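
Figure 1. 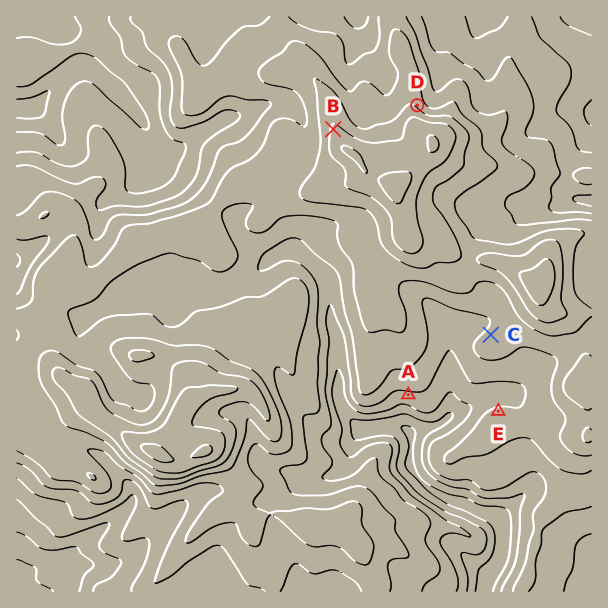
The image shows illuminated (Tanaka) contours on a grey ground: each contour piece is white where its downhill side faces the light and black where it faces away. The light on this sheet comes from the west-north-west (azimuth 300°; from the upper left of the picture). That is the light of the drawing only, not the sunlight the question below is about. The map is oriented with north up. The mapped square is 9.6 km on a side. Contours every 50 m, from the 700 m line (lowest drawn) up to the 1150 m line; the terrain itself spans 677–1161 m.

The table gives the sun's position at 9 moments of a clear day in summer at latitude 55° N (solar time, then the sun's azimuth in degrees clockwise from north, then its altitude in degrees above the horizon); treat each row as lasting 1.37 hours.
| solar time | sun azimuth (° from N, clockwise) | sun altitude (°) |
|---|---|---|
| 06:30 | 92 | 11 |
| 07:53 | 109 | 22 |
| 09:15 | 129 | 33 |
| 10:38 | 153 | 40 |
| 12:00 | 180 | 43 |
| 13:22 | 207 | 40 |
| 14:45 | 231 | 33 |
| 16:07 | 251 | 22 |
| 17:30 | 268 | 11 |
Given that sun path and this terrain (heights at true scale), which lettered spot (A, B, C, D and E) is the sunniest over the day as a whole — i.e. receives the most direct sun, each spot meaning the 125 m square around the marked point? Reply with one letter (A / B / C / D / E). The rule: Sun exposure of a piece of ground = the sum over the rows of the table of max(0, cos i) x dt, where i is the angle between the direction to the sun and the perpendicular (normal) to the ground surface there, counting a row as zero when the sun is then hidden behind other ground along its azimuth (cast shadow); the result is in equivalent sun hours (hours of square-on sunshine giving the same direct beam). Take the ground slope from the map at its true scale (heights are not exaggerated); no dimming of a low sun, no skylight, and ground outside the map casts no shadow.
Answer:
A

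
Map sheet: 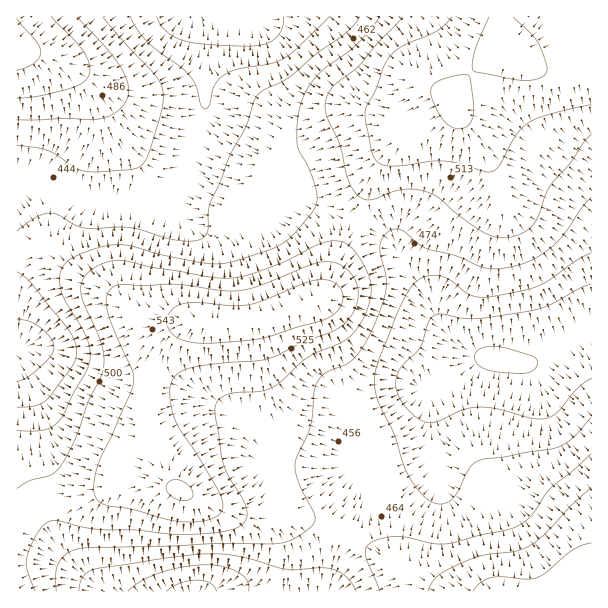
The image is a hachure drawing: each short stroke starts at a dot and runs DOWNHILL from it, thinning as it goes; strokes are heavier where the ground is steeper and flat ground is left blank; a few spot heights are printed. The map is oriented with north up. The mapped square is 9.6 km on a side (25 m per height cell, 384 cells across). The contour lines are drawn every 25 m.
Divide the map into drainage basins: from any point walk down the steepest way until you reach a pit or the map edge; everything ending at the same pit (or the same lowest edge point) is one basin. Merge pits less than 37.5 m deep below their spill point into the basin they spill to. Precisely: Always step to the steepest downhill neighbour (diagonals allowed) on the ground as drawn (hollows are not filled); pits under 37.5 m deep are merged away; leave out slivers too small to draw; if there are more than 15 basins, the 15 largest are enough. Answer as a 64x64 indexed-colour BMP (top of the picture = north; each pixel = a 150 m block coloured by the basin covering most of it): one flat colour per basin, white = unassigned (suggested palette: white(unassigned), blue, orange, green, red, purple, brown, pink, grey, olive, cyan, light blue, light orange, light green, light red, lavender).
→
<image width="64" height="64" href="data:image/bmp;base64,Qk12CAAAAAAAAHYAAAAoAAAAQAAAAEAAAAABAAQAAAAAAAAIAAATCwAAEwsAABAAAAAAAAAA////ALR3HwAOf/8ALKAsACgn1gC9Z5QAS1aMAMJ34wB/f38AIr28AM++FwDox64AeLv/AIrfmACWmP8A1bDFADMzMzMzMzMzMzMzMzMzMzMzMzMzMzMzMREREREREREiMzMzMzMzMzMzMzMzMzMzMzMzMzMzMzERERERERERESIzMzMzMzMzMzMzMzMzMzMzMzMzMzMxERERERERERERETMzMzMzMzMzMzMzMzMzMzMzMzMzMRERERERERERERERMzMzMzMzMzMzMzMzMzMzMzMzMzMREREREREREREREREzMzMzMzMzMzMzMzMzMzMzMzMzERERERERERERERERETMzMzMzMzMzMzMzMzMzMzMzMxERERERERERERERERERMzMzMzMzMzMzMzMzMzMzMzMRERERERERERERERERERFDMzMzMzMzMzMzMzMxEREREREREREREREREREREREREUQzMzMzMzMzMzMzERERERERERERERERERERERERERERREREMzMzMzMzMxERERERERERERERERERERERERERERFERERERDMzMzMREREREREREREREREREREREREREREREUREREREREREQRERERERERERERERERERERERERERERERREREREREREQRERERERERERERERERERERERERERERERFERERERERERBEREREREREREREREREREREREREREREREUREREREREREERERERERERERERERERERERERERERERERREREREREREERERERERERERERERERERERERERERERERFEREREREREQREREREREREREREREREREREREREREREREURERERERERBERERERERERERERERERERERERERERERERREREREREREERERERERERERERERERERERERERERERERFEREREREREQREREREREREREREREREREREREREREREREURERERERERBERERERERERERERERERERERERERERERERREREREREREERERERERERERERERERERERERERERERERFEREREREREQREREREREREREREREREREREREREREREREURERERERERBERERERERERERERERERERERERERERERERREREREREREQRERERERERERERERERERERERERERERERFERERERERERBEREREREREREREREREREREREREREREREUREREREREREERERERERERERERERERERERERERERERERRERERERERERBERERERERERERERERERERERERERERERFEREREREREREQREREREREREREREREREREREREREREREUREREREREQiIiIiIiIiERERERERERERERERERERERERREREREREQiIiIiIiIiIiIRERERERERERERERERERERFEREREREIiIiIiIiIiIiIiIhEREREREREREREREREREUREREREIiIiIiIiIiIiIiIiERERERERERERERERERERRERERCIiIiIiIiIiIiIiIiIhERERERERERERERERERFERERCIiIiIiIiIiIiIiIiIiEREREREREREREREREREUREQiIiIiIiIiIiIiIiIiIiIhERERERERERERERERERREQiIiIiIiIiIiIiIiIiIiIiEREREREREREREREREREiIiIiIiIiIiIiIiIiIiIiIiIRERERERERERERERERESIiIiIiIiIiIiIiIiIiIiIiIiERERERERERERERERERIiIiIiIiIiIiIiIiIiIiIiIiIREREREREREREREREREiIiIiIiIiIiIiIiIiIiIiIiIiERERERERERERERERESIiIiIiIiIiIiIiIiIiIiIiIiIRERERERERERERERERIiIiIiIiIiIiIiIiIiIiIiIiIiEREREREREREREREREiIiIiIiIiIiIiIiIiIiIiIiIiIRERERERERERERERESIiIiIiIiIiIiIiIiIiIiIiIiIhERERERERERERERERIiIiIiIiIiIiIiIiIiIiIiIiIiIREREREREREREREREiIiIiIiIiIiIiIiIiIiIiIiIiIhERERERERERERERESIiIiIiIiIiIiIiIiIiIiIiIiIiIRERERERERERERERIiIiIiIiIiIiIiIiIiIiIiIiIiIiEREREREREREREREiIiIiIiIiIiIiIiIiIiIiIiIiIiIhERERERERERERESIiIiIiIiIiIiIiIiIiIiIiIiIiIiIRERERERERERERIiIiIiIiIiIiIiIiIiIiIiIiIiIiIiIREREREREREREiIiIiIiIiIiIiIiIiIiIiIiIiIiIiIiIRERERERERESIiIiIiIiIiIiIiIiIiIiIiIiIiIiIiIiERERERERERIiIiIiIiIiIiIiIiIiIiIiIiIiIiIiIiIREREREREREiIiIiIiIiIiIiIiIiIiIiIiIiIiIiIiIiERERERERESIiIiIiIiIiIiIiIiIiIiIiIiIiIiIiIiIRERERERERIiIiIiIiIiIiIiIiIiIiIiIiIiIiIiIiIiERERIiIiIiIiIiIiIiIiIiIiIiIiIiIiIiIiIiIiIiIiERIiIiIiIiIiIiIiIiIiIiIiIiIiIiIiIiIiIiIiIiIiIiIiIiIiIiIiIiIiIiIiIiIiIiIiIiIiIiIiIiIiIiIiIiIiIiIiIiIiIiIiIiIiIiIiIiIiIiIiIiIiIiIiIiIiIiIiIiIiIiIiIiIiIiIiIiIiIiIiIiIiIiIiIiIiIiIiIi"/>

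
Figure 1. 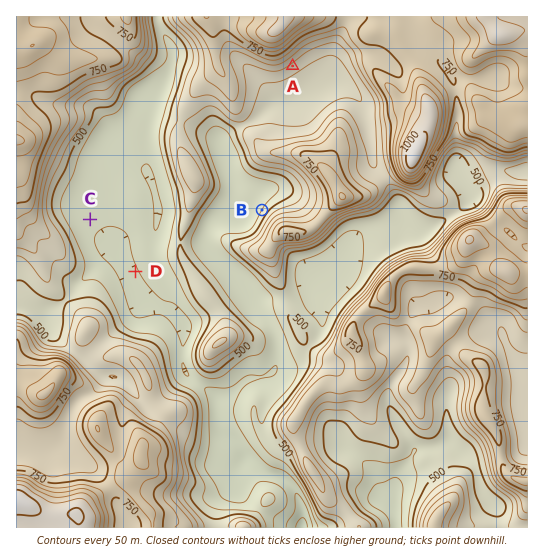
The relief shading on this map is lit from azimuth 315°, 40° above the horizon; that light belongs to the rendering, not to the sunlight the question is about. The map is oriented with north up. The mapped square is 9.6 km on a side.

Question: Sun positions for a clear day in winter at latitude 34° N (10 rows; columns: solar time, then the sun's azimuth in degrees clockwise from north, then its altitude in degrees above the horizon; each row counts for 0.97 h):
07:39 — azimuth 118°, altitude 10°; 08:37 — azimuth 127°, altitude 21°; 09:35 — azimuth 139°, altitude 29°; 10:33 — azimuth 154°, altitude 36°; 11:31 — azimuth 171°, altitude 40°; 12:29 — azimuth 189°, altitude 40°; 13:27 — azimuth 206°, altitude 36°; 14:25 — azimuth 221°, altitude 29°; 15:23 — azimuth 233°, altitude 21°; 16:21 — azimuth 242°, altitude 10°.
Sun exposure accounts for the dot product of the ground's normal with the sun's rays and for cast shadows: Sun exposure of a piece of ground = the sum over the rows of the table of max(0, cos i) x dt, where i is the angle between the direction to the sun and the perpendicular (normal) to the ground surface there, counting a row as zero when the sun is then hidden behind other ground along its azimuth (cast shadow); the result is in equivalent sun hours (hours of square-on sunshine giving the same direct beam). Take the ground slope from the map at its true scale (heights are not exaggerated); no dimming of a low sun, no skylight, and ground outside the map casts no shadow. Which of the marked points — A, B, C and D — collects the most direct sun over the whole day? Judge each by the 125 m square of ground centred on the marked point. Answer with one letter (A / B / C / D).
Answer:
A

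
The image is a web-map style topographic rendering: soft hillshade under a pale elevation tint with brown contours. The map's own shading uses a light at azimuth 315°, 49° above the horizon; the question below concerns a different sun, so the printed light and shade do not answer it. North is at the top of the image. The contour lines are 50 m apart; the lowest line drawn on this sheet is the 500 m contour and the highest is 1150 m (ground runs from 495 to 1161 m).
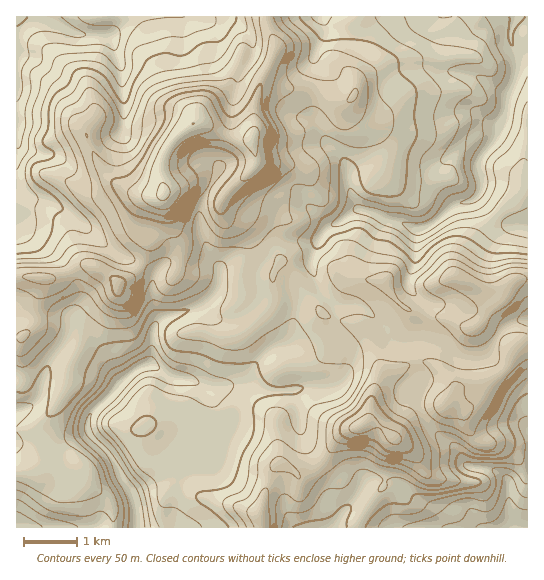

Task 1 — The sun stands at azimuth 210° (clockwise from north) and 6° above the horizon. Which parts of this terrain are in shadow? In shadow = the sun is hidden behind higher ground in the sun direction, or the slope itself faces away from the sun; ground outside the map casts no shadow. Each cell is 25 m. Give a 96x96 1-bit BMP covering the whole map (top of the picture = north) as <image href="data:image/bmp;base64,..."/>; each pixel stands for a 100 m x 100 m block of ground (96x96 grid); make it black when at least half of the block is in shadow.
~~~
<image width="96" height="96" href="data:image/bmp;base64,Qk2+BAAAAAAAAD4AAAAoAAAAYAAAAGAAAAABAAEAAAAAAIAEAAATCwAAEwsAAAIAAAAAAAAA////AAAAAAAAABwAAAHAAAAAAAAAABwAAAHAAAAAAAAAABwAAAPgAAAAAAAAAB4AAAPgAAAAAAAAAD4AADPgAAAAAAAAAD4AAfHgAAAAAAAAAH4AB/HAAAAAAAAAAP4AH/DAAAAAACAAAf4AH+AAAAAAAPAAAfwAAAAAAAAB//AAA/gAAAAAAAAD//AAB/gAAAAGAAAH/+AAD/AAAAAeAAAH/4AAH/AAAAB+AAAP+AEAf+AAAAB/AAAf8AEA/+AAAAB/AAA/4AMAf8AAAAB/AAB/wf8Af4AAAAB/AAH/gf8APwAAAAA+AAP/Af8APwAAAAAeAAf+AP8AHwAAAAA+D5/+AH8AH/AAAAB+P//8AD8AD/AAAAH8///8AB8AB/AAIAP4///8AA4AAfgP8AP5///8QAYAAHg/8AH8///8AAAAAD//8AA4P//+AAAAAA//4AAAB9/+GAAAAAf/wAAAAR/+f4AAAAP+AAAAAA/+f8AAAAH4AAAAAAf9/+AAAABgAAAAAA/z/8AAAAAAAAAAAA///4AAAAAAAAAAAAf/4AAAAAAAAAAAAAP/gAAAAAAAAAAAAAD4AAcAAAAAAAAAAAAwAA/AAAACEAAAAAAAAA/GAAAH+AAAAAAAAA8HAAAD8AAAAAAAAAMAAAAB8AAAEAAAAAEAAAAAMAAAcAA8AAAAAAAAAAAAcAD4AAAAAAMAAAAA4AHwAAAAAAMAAAABwAHwAAAAAAEAAAABgAHgAAAAAB8AAAADgAPgD+B/gD8AAAAHAAf8H///wP8AOAAHAP/+f///w/8AOAAPAf/+////z/8AEAAPEf////////8AAAAf8/////////4AQAA/5/////////gA4AAfz/////9///AA4AAH//////8//+AA4AAB//////8f/4AA4AAAf/////8P/gAAwAADP/////8H+AAAAAAHB/////8D8AAAAAAPA/////8B4AAAAAAOA/////8AgAAAAAAAHfB///8AAAAAAAAAHAAf//8AAAAPgAAAHgAP//8AAAgPwAAAHgAH//8AADwf4AAAHgAD3/8AwHwf8AAAPgAD//8PwHwP8AAA/AAB//8fwPwP8AP//AAA//8fgf4H+AP/+AAAf/+PAf4D8Af/+AAAP/8AAf8B8Af/8AAAH/8AA/8AAAf/8AAAD/8AA/8AAAf/4AAAB/8AA/4AA4f8gAAAA8sAB/wAB8/+AAAAAcAADHwAH9/+AAAAPAAAPPwAP+/+AAAAPAAAffwAf+/+AAAAHAAAef4B/+f+AAAAAAAA+/4f/+P+ADAAAOAA8/5///P+AHgAA/AA5/5///H+OPgAH+AA5/7///H/+Pj//8AAD/////D/8fj//wAIH/9///h/4fj//hAYP/8///h/w/h/8HgAf/8f//w/x/wOAPgA//8f//wf///8A/wB//////wf//////wD//////x///////wH//////z///////wP//////z///////wf//////z/////v/4f//////3/////j/4HAH////3//P//h/4="/>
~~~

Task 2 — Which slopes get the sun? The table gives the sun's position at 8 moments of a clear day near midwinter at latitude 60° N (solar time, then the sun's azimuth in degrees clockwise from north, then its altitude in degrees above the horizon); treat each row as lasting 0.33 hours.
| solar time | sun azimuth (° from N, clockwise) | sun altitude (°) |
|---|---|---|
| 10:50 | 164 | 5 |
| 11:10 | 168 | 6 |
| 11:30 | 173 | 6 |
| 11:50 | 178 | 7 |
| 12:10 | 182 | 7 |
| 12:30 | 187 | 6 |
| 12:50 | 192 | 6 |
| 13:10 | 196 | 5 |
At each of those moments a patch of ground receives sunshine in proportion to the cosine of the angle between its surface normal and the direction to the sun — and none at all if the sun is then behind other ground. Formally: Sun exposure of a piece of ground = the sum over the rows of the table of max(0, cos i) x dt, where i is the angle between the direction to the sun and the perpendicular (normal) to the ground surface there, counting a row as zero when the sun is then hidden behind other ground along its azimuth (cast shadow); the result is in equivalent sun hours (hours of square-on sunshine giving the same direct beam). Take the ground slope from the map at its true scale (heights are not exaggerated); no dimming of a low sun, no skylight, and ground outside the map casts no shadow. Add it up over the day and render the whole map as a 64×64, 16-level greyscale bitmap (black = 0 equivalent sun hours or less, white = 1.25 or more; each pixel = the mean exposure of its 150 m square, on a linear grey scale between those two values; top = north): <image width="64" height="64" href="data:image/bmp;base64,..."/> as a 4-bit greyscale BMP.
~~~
<image width="64" height="64" href="data:image/bmp;base64,Qk12CAAAAAAAAHYAAAAoAAAAQAAAAEAAAAABAAQAAAAAAAAIAAATCwAAEwsAABAAAAAAAAAAAAAAABEREQAiIiIAMzMzAERERABVVVUAZmZmAHd3dwCIiIgAmZmZAKqqqgC7u7sAzMzMAN3d3QDu7u4A////AFZ4mZmHU0VEVndmZmeJmHVGiZmXQ0Z2Z4iIeIhniXVVib3u3Ll2VERXd3eHebuGQjWbqYdSJYmazcuZh2mqdnmqvLqYiIdCNWZ3d3d3dBACR5uXZmQ0eau5h3dlerl2ebu5dVaJhRAmZVZlVDEAAANoiYZWh0NYqWV73d3duWaKy6dUVmdRAEhkREMRAAAAAmd3d3eIYzVlWO/////JZnnLhlVVVSABnJVDMgAAAAACV2Zoh2ZkM0WM/+y6h2VWeIZERFVDEATNpkMiIRAAACRmUzaIZWZmet7IMQAAAEunIRJEQyAAF7lkMzMzIQACNFUxFHh2eKzv/ZQhAAAG78cAE0MhAAA6pkQzMzMyEAEREQACWJq73//8hEMgS//+lRI0QgAAAYuFVEMzMzIhAAAAAAFIzv/u/8hCI0j//8lkNEQyAAAGymVVRERDMiEAAAAAATjf/+uYYxASfepkRDJVVEQQAEy3VVVUREQyIhEQAAACNZ3uuEIQADjetRABADRFVlAASGM0REREMzIiIiEQABMiI1d0AAACjuuGQQASACRncwABERIiMzMzIiIzMiEBIhAAASEAABXNuGiHREcQAleJMQAAERESIyIiMzMhABEQAAAAAAAAJph1RomGZ7cyRovGAAABERIiEBIzIgAAAAAAAAAAAAEjMiIjaId3unQ0ad5QAAARAAAAARIhAAAAAAAAAAAAASEAEjNHiYd3ZCNFeqIAAAAAAAAzMiIhEjIgAAAAAAASIQATMzWaqVVkMzRFdQAAAAAAFnZlRFaJh2QgAAAAASIyIRABEmq6d2UzRVVpYQAAAUipmIdlVVZmZUIAAAARMzQxAAAAF7y5dkM1ZnrKIAA7y6mJmYYyEiM0QxAAAAESQxAAAAAVm7qYYzRWeJvXAqupmZmZmFEAEjMzIQAAAAAQAAABATV4mZmFM0VoibyomaqpiIiIdSIjREMyEAAAAAAAFYhkM0RXmYZDNXiZmHZniIdlVWeIdlVVQzMhARIiISN6u5YgARJWZUM1eaqYdSEjMyEiNXh2ZVVEMzIRI0REaJd4lyAAACM0Q0aJq6mGEAAAASIjVnZVVVQzIiI0VneHUhFHYQASM0REV5vNyZpRAAAkRDM1ZlRVQhERNEV3VDIRESaoEUVXiHZnrf7KrNtiACI0QzRVVEMQESNWZkEAESNENIumZmm8yoibyoib3uyWMSNERERFQQJWZ3dkAAV2VVRDRpmYiau7qoZmZniszLljM0REREUwJWeId1IAWqmYdkM0eaqZh4m8pjRXZWiZiGQ0REREVBFGVmZVQgAzWJdSERJXMyISSKuTABN1M1VERDREQ0VSAlVEMhESEAABMQAAAAEAAAAVdBAAAncyNDI1REQzNUECMiEAAAAAAAAAAAAAAAAAAAEAAAAEmoVWVGdkREMzMhAAAAAAAAAAAAAAAAAAAAAAAAAAADial2ZWipdUQyEBIAAAAAAAAAAAAAAAAAAAAAAAAAADd2Z3ZEWLyoZDIhEgAAAAAAAAAAAAAAAAAAAAAAAAACZUNGdTNpvLmGVFd3IAAAAAAAAAAAAAAAAAEAAAAAABZVVnmXRHmph3dlZ4hRAAAAAAAAAAAAAAAAAgAAAAABVWib3slmeZdVVmVDM0QQAAAAAAAAAAAAAAAiEAAAAkdmis7/2od3l2VEVUISemAAAAABEAAAAAAAACEAAAJodmiZq7uqumNYh2RFQzaHYgAAAkQhAAAAAAABIBABR3VGiXVERWiqYRaql1REaHQyACV3ZCEAAAAAAAEhIjiWQkZ1IAEhEkZhAXzcp1WIZUMjd3dkMhAAAAAAARI3l0ITVjAAASAAAkIAGN/bmIdlQ0VVZVQyEAAAAAABESMRABR1AAABEQAAIhACi7mYZEM0VUREQzEQAAAAAAAQAAAARmIAAAATMREjIRJFREMhESV3VDMzMiEAAAAAABAAAAR3QAAAAANmVWd3h1MhEAAAJohkMzREMxAAAAAAEBESWIYwAAAAAWq7zNy5ZDMiERFJqXZDRFZUMQAAAAABIiWIhiEAAAAAOt/+t1REVTNENIqYdlVEVEMyAAAAAAEQA2djIgAAAAAEnMlBABIyESNHmHZlVUQzMiMgAAAAAiEjRCAUIAAAAAAkUxAAAAABEkd2ZlREQzIjIiEAAAASMzMgABMgAAEQAAAAAAAAABNFZ3d2UyIzMzMyEBAAABERIQAAAAAAAREQAAAAAAASRnd3ZmdTIjNERVVEMzAAERAAAAAAAAAAAAAAAAAAATRnd2UyNVMiIzREVnh0IQACERAAAAAAAAAAAAAAAAABRFVUMgATMyIiIzM0VCESAAMzEAAAAAAAAAAAAAAAAAFEMREAABESMhEREQAAAkUgAzEAAAAAAAAAAAAAAAAAADUwAAABEAIzIQAAAAA4lkEBAAAAAAAAAAAAAAAAAAAAJVMAACIAACMyIiNFaKlTMREAEQAAAAAAAAAAAAAAAAAVdzABEAAAESIzM1Z3YxARIjMgAAAAAAAAAAAAAAAAABNWYwAAAAAAAAAAERAAABIyIQAAAAAAAAAAAAAAAAAAIBEiAAAAAAAAAAAAAAARIzEAAAAAAAAAAAAAAAAAAAEgAAAAAAAAAAAAAAAAABIiIQAAAAAAAAAAAAAAAAAAAxAAAAAAABEAAAAAEQABEjISEAAAAAAAAAAAAAAAAAAjEAAAAAAAERARERAAEQERMh"/>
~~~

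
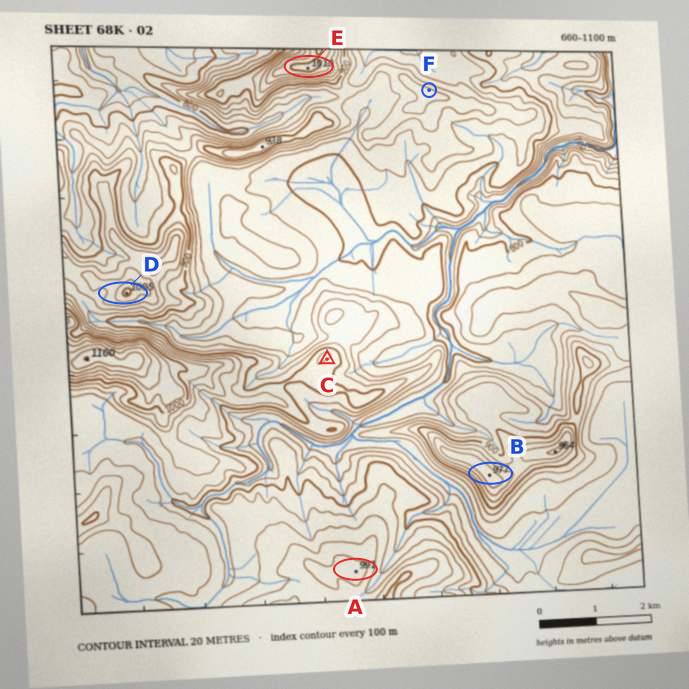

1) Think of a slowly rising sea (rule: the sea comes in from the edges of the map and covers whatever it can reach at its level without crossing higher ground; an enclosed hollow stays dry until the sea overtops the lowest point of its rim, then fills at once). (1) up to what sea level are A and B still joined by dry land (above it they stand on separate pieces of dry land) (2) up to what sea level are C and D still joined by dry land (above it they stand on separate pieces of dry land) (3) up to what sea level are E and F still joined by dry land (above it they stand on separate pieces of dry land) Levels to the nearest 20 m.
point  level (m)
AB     840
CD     900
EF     860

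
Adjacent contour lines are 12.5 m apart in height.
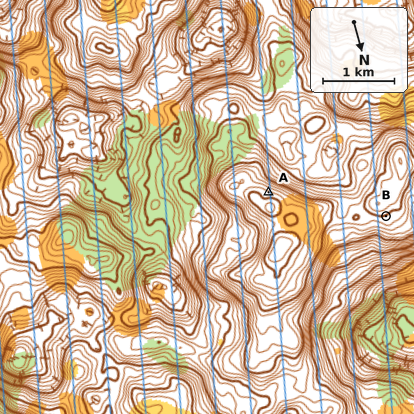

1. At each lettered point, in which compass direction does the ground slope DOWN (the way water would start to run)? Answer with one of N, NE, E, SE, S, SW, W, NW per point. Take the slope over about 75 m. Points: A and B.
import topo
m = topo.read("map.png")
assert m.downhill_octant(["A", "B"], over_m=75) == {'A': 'SW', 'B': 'N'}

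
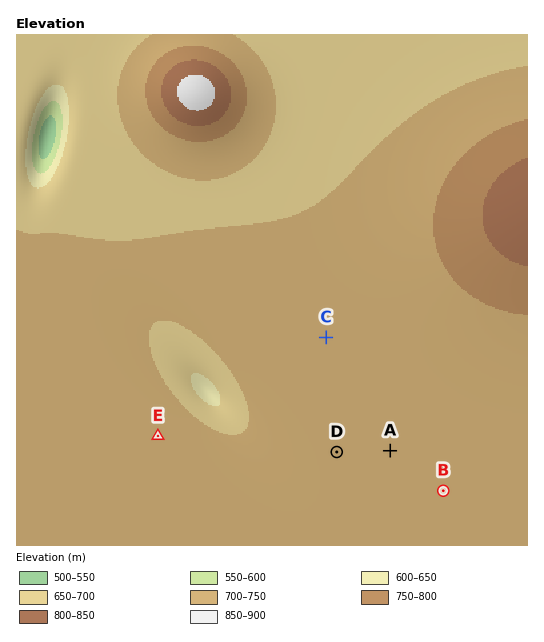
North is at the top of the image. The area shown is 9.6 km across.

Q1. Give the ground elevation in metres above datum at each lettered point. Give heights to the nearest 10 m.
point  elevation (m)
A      720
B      730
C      710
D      720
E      720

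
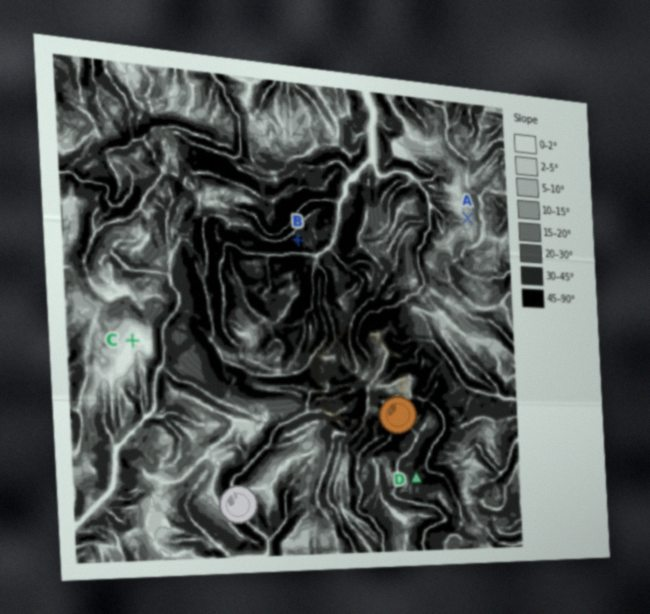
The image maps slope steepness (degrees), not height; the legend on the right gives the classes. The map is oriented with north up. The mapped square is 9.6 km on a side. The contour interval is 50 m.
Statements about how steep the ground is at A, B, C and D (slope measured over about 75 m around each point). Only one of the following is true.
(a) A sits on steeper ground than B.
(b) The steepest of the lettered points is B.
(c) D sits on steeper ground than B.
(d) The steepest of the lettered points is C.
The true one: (b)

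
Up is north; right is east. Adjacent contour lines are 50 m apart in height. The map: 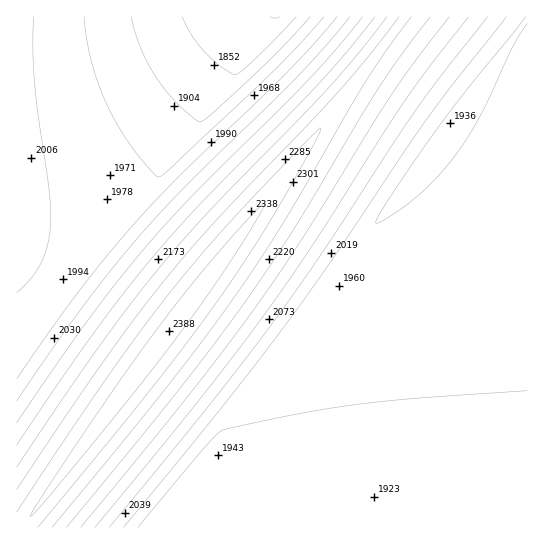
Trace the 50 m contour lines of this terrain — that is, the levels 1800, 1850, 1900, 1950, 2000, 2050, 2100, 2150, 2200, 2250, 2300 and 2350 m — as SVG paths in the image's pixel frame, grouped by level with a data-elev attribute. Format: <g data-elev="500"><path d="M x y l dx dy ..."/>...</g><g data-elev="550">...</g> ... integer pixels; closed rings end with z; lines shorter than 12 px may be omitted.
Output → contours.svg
<g data-elev="1850"><path d="M296 17l-41 42-13 12-7 4-14-9-16-14-13-17-10-18"/></g><g data-elev="1900"><path d="M310 17l-27 29-30 30-43 39-7 5-4 2-22-19-21-26-15-29-10-31"/></g><g data-elev="1950"><path d="M138 527l67-80 12-12 6-5 72-16 63-10 59-6 110-7"/><path d="M527 24l-15 23-34 73-24 37-17 21-20 19-23 17-18 9 1-4 9-16 49-72 30-39 61-75"/><path d="M324 17l-27 30-32 33-96 90-11 7-12-12-16-20-13-20-10-20-9-22-6-21-5-23-3-22"/></g><g data-elev="2000"><path d="M124 527l91-112 64-81 52-73 97-143 78-101"/><path d="M17 293l13-14 11-16 6-17 3-20-1-36-15-109-1-34 1-30"/><path d="M337 17l-48 54-106 102-50 52-54 66-62 88"/></g><g data-elev="2050"><path d="M109 527l96-117 65-84 52-73 95-144 71-92"/><path d="M350 17l-51 58-109 107-51 55-57 70-65 94"/></g><g data-elev="2100"><path d="M95 527l99-121 67-87 53-76 91-142 25-35 39-49"/><path d="M363 17l-26 31-28 31-113 112-51 56-58 74-70 102"/></g><g data-elev="2150"><path d="M81 527l104-127 68-89 51-76 89-142 24-34 32-42"/><path d="M375 17l-27 33-29 33-116 118-52 58-60 77-74 109"/></g><g data-elev="2200"><path d="M66 527l109-133 69-91 52-77 83-139 23-33 28-37"/><path d="M387 17l-28 35-29 34-119 123-54 61-60 80-80 117"/></g><g data-elev="2250"><path d="M52 527l112-137 71-93 50-78 82-140 44-62"/><path d="M399 17l-29 37-31 37-119 126-56 64-62 82-85 127"/></g><g data-elev="2300"><path d="M38 527l111-136 69-90 29-43 27-44 39-68 8-18-12 11-74 78-65 76-63 85-90 134"/></g><g data-elev="2350"><path d="M30 515l1 1 10-10 44-53 92-116 55-78 25-40 8-16-12 11-35 39-59 73-64 91z"/></g>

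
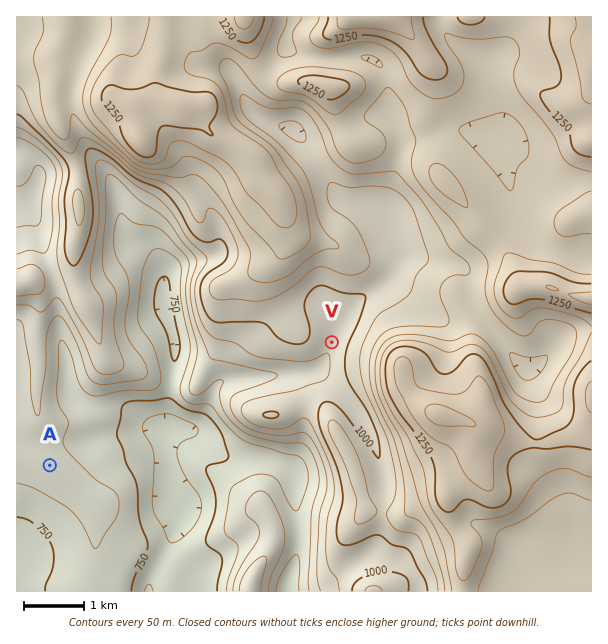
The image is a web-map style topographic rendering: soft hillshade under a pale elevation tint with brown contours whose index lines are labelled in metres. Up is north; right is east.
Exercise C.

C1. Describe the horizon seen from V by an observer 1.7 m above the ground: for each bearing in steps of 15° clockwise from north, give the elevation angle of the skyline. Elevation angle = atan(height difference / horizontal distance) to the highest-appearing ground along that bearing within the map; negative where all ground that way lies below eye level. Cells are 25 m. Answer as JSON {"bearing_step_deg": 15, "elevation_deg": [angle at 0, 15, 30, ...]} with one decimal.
{"bearing_step_deg": 15, "elevation_deg": [5.2, 4.9, 4.3, 4.4, 6.1, 8.4, 12.9, 17.2, 16.0, 11.4, 5.4, 2.5, 4.2, 1.5, 1.0, 1.4, 1.7, 4.1, 5.7, 6.1, 5.7, 5.8, 6.8, 6.7]}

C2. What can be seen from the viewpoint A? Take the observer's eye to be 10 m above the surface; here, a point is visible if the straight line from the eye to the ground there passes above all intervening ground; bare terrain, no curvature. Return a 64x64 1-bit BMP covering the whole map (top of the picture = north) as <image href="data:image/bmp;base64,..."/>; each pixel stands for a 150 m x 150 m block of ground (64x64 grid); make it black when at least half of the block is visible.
<image width="64" height="64" href="data:image/bmp;base64,Qk0+AgAAAAAAAD4AAAAoAAAAQAAAAEAAAAABAAEAAAAAAAACAAATCwAAEwsAAAIAAAAAAAAA////AAAAAAD/wAPAHwPAAP/gAcA/g8AA/8AB4GGDwAD/wAHgYAPAAP/AA/BwA8AA/8AH+HADwAAPgAf4eAOAAA+AB/B8BwAAB8AH8HwfAAAHwAfwfh8AAIfgB+B8HwAAj+AP4HwfAACf8B/wfB8gAP/wP/H4H+AA/PA///gf4AD4cH//+D/AAPjgf//wPkAA/+B//PA+AAD/4H/4YH4AACPB//AgfgAAIcP/4AD8AAAh///AAfAAACP/8wAB4AAAM/45wAHgAAAz+Dj+B+AAADPAH/+f4AAAI8Af/x/AAAAngA//D8AAADeAD/4HwAAAP4AP+AOAAAB/gA/4AYAAAP8AH/gAAAAA/gAf+AAAAAD+AA/4AAMGAA4ADPwAAw4ADgAAfAAADgAOAAA4CAAeAAYAABwAADwAAgAGPgAAfAADAAf+AABwAAEAC/wAAPAAAAAD/AAB4AAAAAP8AAHAAAAAA/gAAYAAAAAH8AADAAAAAAfgAAIAAAAB78AAAAAAAAf/wAAAAAAADz+AAAAAAAwcPwAAAAAAHHg8AAAAAAAYcHAAAAAAADDwIAAAAAAAIfAAAAAAAAABwAAAAAAAAAAAAAAAAAAAAAAAAAAAAAAAAAAAAAAAAAAAAAAAAAAAAAAAAAAAAAAAAAAAAAAAAAAAAAAAAAAAAAAAAAAAAAAAAAAAAAAAAA=="/>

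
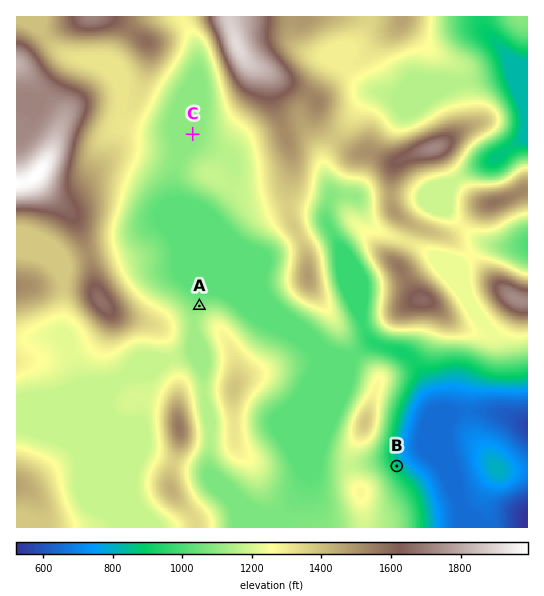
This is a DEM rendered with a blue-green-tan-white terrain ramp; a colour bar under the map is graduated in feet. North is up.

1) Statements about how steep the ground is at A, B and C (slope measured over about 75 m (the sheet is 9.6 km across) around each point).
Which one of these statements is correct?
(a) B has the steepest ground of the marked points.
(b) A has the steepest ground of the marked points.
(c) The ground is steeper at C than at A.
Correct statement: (a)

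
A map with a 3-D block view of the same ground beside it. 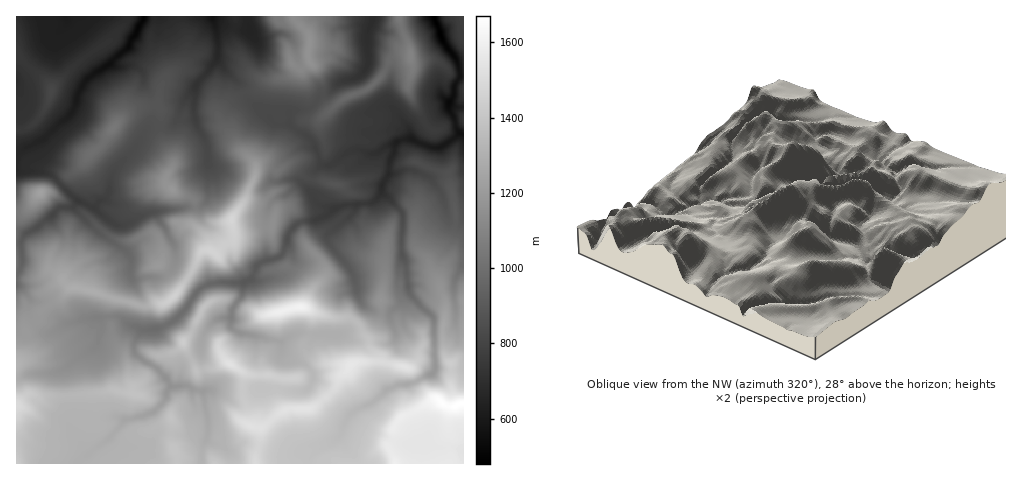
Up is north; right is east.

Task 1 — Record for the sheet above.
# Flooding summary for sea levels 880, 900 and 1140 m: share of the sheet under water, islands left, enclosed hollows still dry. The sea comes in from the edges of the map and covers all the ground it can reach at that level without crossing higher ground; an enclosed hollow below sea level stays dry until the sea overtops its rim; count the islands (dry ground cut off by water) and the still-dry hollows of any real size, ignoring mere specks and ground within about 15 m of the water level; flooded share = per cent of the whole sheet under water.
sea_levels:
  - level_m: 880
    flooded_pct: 33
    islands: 1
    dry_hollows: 0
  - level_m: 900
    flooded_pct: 35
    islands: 1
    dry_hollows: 0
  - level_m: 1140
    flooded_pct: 60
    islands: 3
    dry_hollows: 0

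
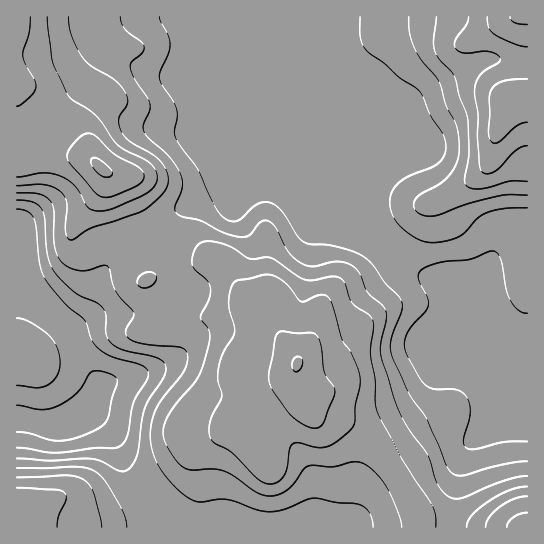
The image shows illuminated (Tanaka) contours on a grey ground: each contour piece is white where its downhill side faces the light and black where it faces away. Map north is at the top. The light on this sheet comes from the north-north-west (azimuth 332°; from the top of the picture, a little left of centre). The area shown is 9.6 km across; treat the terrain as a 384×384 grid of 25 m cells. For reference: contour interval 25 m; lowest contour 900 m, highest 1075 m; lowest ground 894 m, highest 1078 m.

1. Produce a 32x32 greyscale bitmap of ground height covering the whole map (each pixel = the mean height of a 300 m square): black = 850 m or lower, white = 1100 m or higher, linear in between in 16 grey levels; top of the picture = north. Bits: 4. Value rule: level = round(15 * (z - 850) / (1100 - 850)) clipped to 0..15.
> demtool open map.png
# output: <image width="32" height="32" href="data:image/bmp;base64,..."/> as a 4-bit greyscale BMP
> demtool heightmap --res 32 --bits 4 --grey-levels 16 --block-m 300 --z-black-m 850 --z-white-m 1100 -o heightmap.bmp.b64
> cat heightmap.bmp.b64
<image width="32" height="32" href="data:image/bmp;base64,Qk12AgAAAAAAAHYAAAAoAAAAIAAAACAAAAABAAQAAAAAAAACAAATCwAAEwsAABAAAAAAAAAAAAAAABEREQAiIiIAMzMzAERERABVVVUAZmZmAHd3dwCIiIgAmZmZAKqqqgC7u7sAzMzMAN3d3QDu7u4A////ALu6mYd3d3d3d3d3iZmZmsy7upl3d3d3iIh3eImZiImrqqqYd3eIiJqpiIiZmYd4iYiIh2Z4mZmruZmZmZh2ZndlVWVWeZqqvLqqmZmYZVVWQzNERomqu8y7u6qZh2VERDMzM0WJqru8vMy6mHZlREQzMzNFeZqru8zcuph2VUREREMzNGiaq7zN3MqYZVVERFVUMzRWiau83dy6l1RERERmVDRFZnmru93cuoZUREREZURFZ4iIq7vN27qGRERERFREVniJmZq7zMuqllRERERERFZ4iImru7u7qYdVREREREZniIiIm7u7qph2VURERURnd4mZiaq7uZmYZlREREVFeIiImZmqmph4h2VVRERVRYmIiIiZmYiHZmVVVmVVVUWJmIiIiId4dlVVVWd2ZVVFiaqZiHdmZ2VVVVZ3d2ZVZ4q8uph3ZVZVVVVWeIiHd5mazdy5dlVVVVVVVmeImZm7vN7cuXZVVVVVVVVWaKuqy7zdupdlVVVVVVVVVWebusu8y5h2ZVVVVVVVVVVnrMvLu7qYdmVVVVVVVVVWaKzcy7uqmHZVVVVVVVVVVnis3cy6qph2VVVVVVVVVmZ5rM3LupmHZlVVVVVVVWZniau7y6qYiHZVVVVVVVZmeJqqu8upiIh2VVVVVVVWd3iau8zLqYiHZlVVVVVVVneImrzd"/>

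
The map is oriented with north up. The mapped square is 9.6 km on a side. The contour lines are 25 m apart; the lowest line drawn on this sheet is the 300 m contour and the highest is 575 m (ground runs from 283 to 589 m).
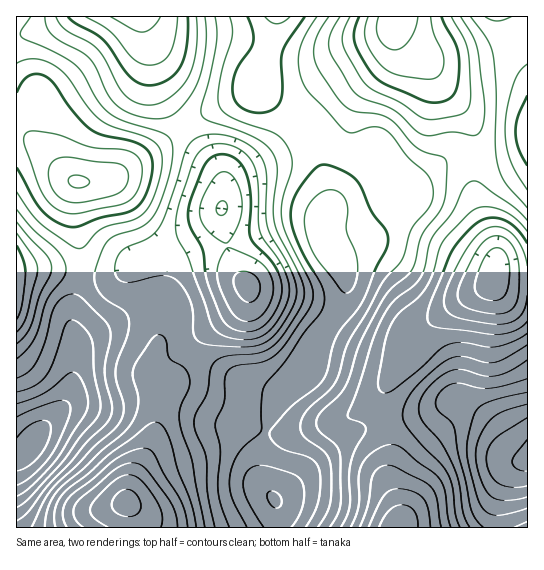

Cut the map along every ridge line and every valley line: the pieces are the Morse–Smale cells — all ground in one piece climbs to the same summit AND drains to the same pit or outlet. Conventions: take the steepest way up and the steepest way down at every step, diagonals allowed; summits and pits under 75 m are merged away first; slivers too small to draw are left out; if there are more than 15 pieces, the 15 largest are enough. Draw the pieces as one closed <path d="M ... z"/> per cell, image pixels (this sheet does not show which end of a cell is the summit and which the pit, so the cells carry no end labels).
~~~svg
<path d="M467 156l-12 0-10 4-26 20-6 6-2 6-29-36-37 34-22 25-3 10 1 12 6 12 16 20 4 16-2 9-6 16-24 33-11 28-24 27-11 20-6 23-3 28 3 13 11 17 13-10 34-32 32-24 17-8 16-2 2-2-4-15 1-19 30-49 27-25 24-16 19-9 8-9 3-26-16-39-5-19 2-37z"/><path d="M257 87l-14 9-42 20-17 11 37 48 3 12-3 22 3 25 8 28 16 24-1 11-9 12-20 15-34 19 13 13 32 19 30 13 20 4 14-8 11-13 11-28 28-41 4-17-4-16-16-20-6-12-1-12 3-10 6-10 0-6-14-61-6-9-8-9-36-25z"/><path d="M397 16l-121 1-7 29-13 40 9 9 36 25 11 13 5 13 10 39 2 23 53-52 29 36 2-6 6-6 26-20 10-4 22 1-1-20-7-18-26-32-15-24-21-15-7-9-4-8z"/><path d="M166 300l-13 1-19 8-47 27-10 10-5 40-5 16-26 28-13 20-12 7 1 71 116-1-1-13-5-15 9-26 16-30 7-30 0-15-10-17-1-14 5-14 6-6 16-2 9-3-7-29-2-6z"/><path d="M141 16l-74 0-18 11-33 8 0 100 7 1 10 5 37 38 5 2 27 0 9-2 73-52-17-24-8-16-7-34z"/><path d="M183 343l-24 4-6 6-5 14 1 14 10 17 0 15-7 30-16 30-9 26 5 15 1 13 144 1 0-22-14-24-3-20 3-21 6-23 8-16 10-12-8 2-12-1-30-12-40-23z"/><path d="M495 275l-6 10-38 22-20 14-16 17-30 49-1 19 3 13 6 2 36-9 21-11 11 0 25 16 11 12 12 18 8 8 10 2 1-178-21 0z"/><path d="M185 128l-71 49-12 4-25 1-2 13 0 24 5 26 0 28 2 2 33 0 18-12 28-11 28-15 18-12 13-12 4-16-3-22z"/><path d="M461 401l-11 0-29 14-33 7 3 12-2 48 10 27 0 19 97-1 1-25 7-21 4-8 9-9 11-6-11-3-8-8-12-18-11-12z"/><path d="M221 211l-14 14-12 8-34 19-28 11-18 12-21 1-13-3-9 34 0 20 4 22 11-13 47-27 24-9 8 0 9 7 10 34 20-9 33-23 9-12 1-11-16-24-8-28z"/><path d="M499 16l-101 0-2 3 0 12 4 8 7 9 21 15 15 24 26 32 7 18 2 20 29-2 21-9 0-72-15-16-8-15z"/><path d="M275 16l-134 1 12 41 6 29 8 16 16 24 18-11 42-20 13-10 16-49z"/><path d="M54 269l-29 0-9 2 1 185 11-6 13-20 23-24 7-13 5-42-4-24 0-20 8-33z"/><path d="M387 421l-25 7-9 5-32 24-42 38-4 4 2 7 0 21 121 1 2-13-11-33 2-48z"/><path d="M23 136l-7 1 0 133 38-1 25 4 2-16-6-38 0-24 2-13-7-3-37-38z"/>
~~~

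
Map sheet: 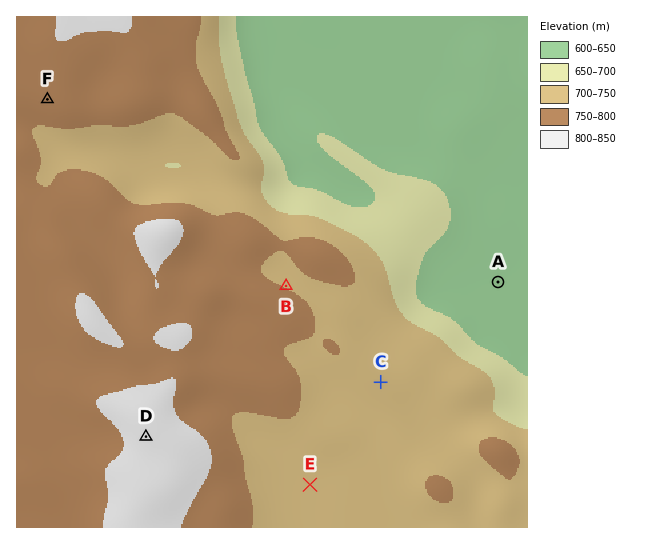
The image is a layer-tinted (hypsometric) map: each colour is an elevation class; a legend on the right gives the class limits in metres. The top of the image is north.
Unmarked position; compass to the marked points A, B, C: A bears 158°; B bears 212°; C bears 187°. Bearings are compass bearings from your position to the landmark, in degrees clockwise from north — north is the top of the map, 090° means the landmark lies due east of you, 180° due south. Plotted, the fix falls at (417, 79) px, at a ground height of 630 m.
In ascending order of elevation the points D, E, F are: E F D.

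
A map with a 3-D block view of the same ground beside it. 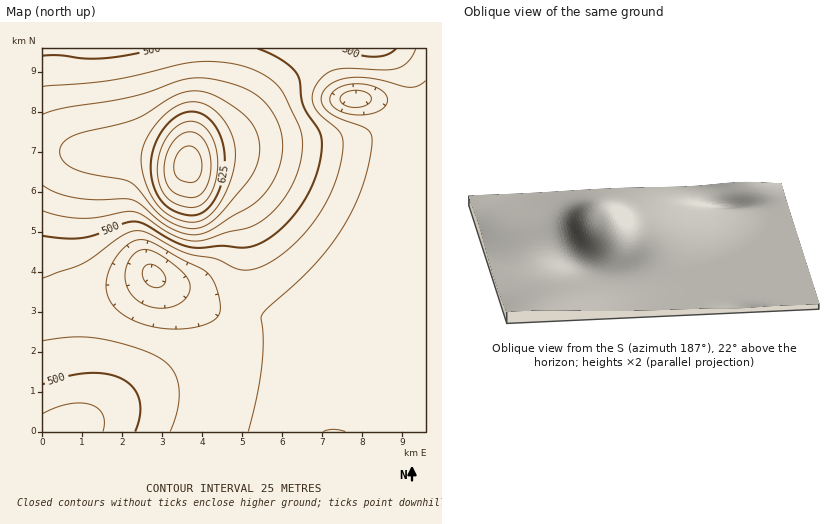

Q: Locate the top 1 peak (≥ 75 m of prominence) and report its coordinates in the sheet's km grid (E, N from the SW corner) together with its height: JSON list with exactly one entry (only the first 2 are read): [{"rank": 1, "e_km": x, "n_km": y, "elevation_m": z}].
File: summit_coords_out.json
[{"rank": 1, "e_km": 3.66, "n_km": 6.71, "elevation_m": 712}]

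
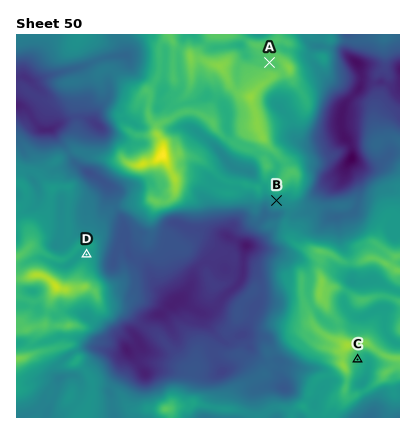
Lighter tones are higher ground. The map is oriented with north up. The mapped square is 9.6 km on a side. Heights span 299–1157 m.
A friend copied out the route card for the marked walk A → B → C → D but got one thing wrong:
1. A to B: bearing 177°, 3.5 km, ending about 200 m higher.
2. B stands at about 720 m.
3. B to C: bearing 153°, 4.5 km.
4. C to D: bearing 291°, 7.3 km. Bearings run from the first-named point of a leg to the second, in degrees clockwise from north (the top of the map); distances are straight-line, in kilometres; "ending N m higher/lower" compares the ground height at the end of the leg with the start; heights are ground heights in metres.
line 1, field sense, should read lower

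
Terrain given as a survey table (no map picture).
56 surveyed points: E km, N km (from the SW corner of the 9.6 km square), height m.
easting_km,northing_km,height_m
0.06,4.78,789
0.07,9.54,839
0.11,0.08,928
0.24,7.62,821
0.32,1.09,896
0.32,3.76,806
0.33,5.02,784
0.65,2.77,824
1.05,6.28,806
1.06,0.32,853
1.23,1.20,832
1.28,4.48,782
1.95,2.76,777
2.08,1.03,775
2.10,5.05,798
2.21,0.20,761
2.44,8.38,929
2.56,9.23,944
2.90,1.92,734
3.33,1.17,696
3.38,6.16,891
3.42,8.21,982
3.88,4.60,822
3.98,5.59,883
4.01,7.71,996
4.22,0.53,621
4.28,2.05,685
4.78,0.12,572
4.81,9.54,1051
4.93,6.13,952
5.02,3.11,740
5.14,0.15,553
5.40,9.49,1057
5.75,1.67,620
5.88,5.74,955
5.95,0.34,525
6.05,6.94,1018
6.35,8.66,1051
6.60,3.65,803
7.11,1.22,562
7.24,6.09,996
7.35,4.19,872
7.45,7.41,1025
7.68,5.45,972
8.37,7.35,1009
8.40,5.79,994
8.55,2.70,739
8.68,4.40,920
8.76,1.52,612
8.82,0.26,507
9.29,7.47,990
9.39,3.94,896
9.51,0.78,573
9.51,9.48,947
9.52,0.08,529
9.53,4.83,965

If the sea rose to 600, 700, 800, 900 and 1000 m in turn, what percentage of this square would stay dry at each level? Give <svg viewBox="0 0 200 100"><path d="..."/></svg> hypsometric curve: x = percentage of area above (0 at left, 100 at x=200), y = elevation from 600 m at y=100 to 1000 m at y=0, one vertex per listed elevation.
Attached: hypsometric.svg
<svg viewBox="0 0 200 100"><path d="M185 100l-18-25-44-25-50-25-41-25"/></svg>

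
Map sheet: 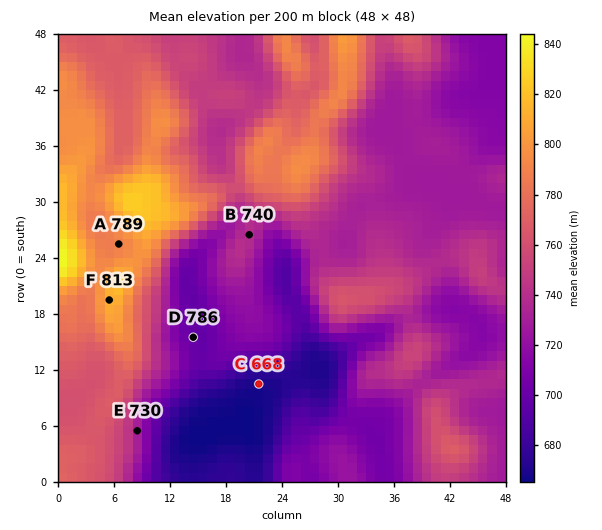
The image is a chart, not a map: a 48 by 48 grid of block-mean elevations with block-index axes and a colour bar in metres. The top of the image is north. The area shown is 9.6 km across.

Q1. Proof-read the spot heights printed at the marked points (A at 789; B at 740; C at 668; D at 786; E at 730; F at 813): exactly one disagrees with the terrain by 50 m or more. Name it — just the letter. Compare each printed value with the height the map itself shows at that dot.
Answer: D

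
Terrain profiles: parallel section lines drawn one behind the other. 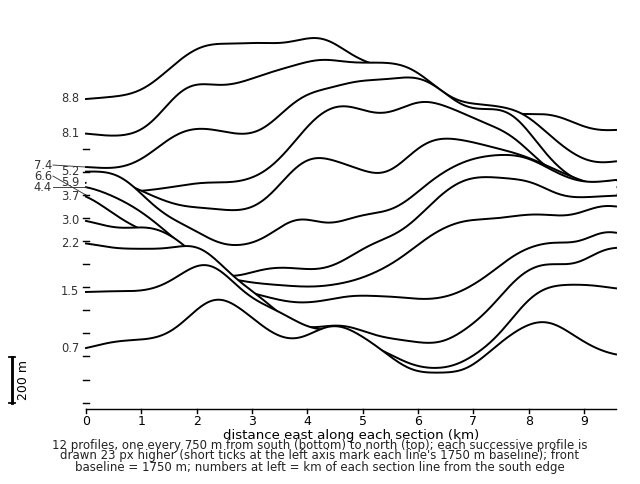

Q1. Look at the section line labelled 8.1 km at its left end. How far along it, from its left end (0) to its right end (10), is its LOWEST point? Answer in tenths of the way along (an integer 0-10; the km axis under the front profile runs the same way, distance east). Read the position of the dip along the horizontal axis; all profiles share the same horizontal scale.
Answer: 10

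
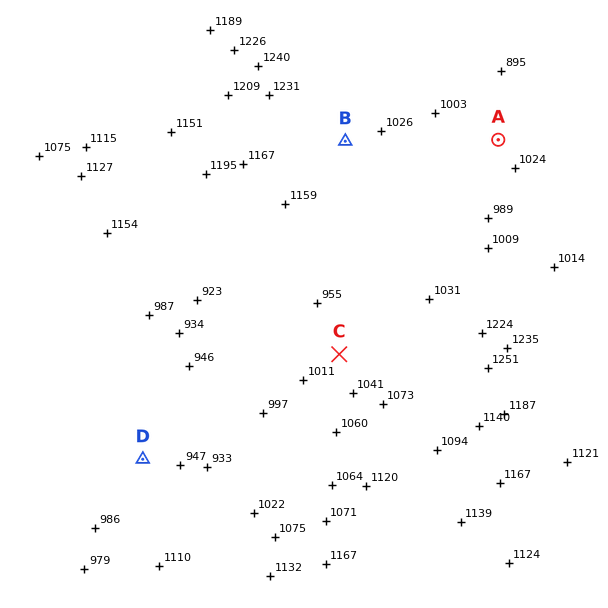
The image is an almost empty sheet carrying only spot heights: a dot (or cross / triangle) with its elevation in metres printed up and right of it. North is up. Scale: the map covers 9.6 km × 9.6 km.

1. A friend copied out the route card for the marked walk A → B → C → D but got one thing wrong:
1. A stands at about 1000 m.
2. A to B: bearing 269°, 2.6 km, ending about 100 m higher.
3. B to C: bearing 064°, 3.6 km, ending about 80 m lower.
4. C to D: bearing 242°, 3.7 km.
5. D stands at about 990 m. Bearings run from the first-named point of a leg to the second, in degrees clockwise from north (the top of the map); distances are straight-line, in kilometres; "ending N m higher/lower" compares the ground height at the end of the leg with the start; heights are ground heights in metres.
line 3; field bearing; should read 182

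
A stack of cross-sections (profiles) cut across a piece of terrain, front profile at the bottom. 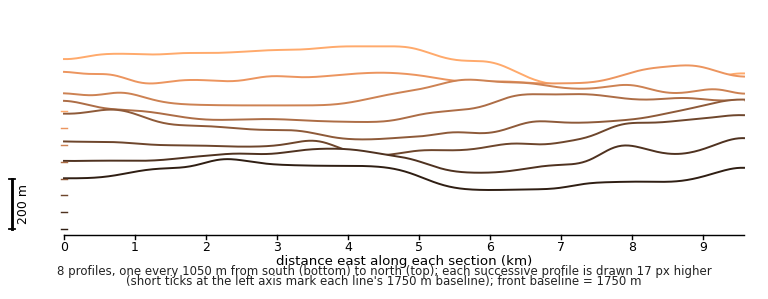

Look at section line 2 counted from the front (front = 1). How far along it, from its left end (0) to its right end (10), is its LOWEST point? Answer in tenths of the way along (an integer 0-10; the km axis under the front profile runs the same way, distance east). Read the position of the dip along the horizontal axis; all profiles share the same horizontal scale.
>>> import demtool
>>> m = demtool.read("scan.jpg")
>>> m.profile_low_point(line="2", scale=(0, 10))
6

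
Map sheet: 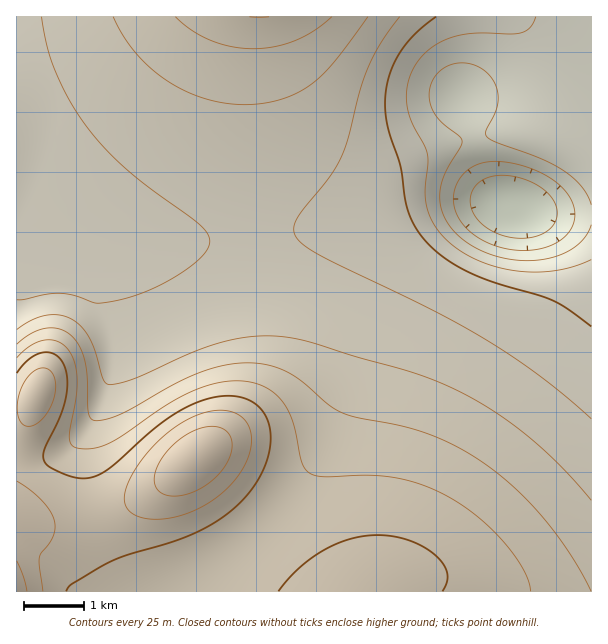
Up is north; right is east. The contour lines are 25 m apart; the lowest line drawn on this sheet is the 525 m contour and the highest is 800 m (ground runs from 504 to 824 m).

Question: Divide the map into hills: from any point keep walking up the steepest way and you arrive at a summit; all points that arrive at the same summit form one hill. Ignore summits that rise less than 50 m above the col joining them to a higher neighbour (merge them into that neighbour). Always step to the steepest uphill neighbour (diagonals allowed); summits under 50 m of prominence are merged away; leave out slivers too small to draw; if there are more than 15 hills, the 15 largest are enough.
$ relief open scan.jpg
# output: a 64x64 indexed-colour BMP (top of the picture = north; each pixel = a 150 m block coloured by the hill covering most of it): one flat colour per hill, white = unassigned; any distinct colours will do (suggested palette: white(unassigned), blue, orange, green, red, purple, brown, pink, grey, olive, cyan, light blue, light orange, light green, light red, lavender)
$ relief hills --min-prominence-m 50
<image width="64" height="64" href="data:image/bmp;base64,Qk12CAAAAAAAAHYAAAAoAAAAQAAAAEAAAAABAAQAAAAAAAAIAAATCwAAEwsAABAAAAAAAAAA////ALR3HwAOf/8ALKAsACgn1gC9Z5QAS1aMAMJ34wB/f38AIr28AM++FwDox64AeLv/AIrfmACWmP8A1bDFADMzMzMzMxERERERERERERERERERERERERERERERERERMzMzMzMxEREREREREREREREREREREREREREREREREREzMzMzMzERERERERERERERERERERERERERERERERERETMzMzMzERERERERERERERERERERERERERERERERERERMzMzMzMREREREREREREREREREREREREREREREREREREzMzMzMxERERERERERERERERERERERERERERERERERETMzMzMxERERERERERERERERERERERERERERERERERERMzMzMzEREREREREREREREREREREREREREREREREREREzMzMzMRERERERERERERERERERERERERERERERERERETMzMzMRERERERERERERERERERERERERERERERERERERMzMzMxEREREREREREREREREREREREREREREREREREREzMzMzERERERERERERERERERERERERERERERERERERETMzMzMRERERERERERERERERERERERERERERERERERERMzMzMxEREREREREREREREREREREREREREREREREREREzMzMzEREREREREREREREREREREREREREREREREREREREREzMRERERERERERERERERERERERERERERERERERERERERMxERERERERERERERERERERERERERERERERERERERERETEREREREREREREREREREREREREREREREREREREREREREREREREREREREREREREREREREREREREREREREREREREREREREREREREREREREREREREREREREREREREREREREREREREREREREREREREREREREREREREREREREREREREREREREREREREREREREREREREREREREREREREREREREREREREREREREREREREREREREREREREREREREREREREREREREREREREREREREREREREREREREREREREREREREREREREREREREREREREREREREREREREREREREREREREREREREREREREREREREREREREREREREREREREREREREREREREREREREREREREREREREREREREREREREREREREREREREREREREREREREREREREREREREREREREREREREREREREREREREREREREREREREREREREREREREREREREREREREREREREREREREREREREREREREREREREREREREREREREREREREREREREREREREREREREREREREREREREREREREREREREREREREREREREREREREREREREREREREREREREREREREREREREREREREREREREREREREREREREREREREREREREREREREREREREREREREREREREREREREREREREREREREREREREREREREREREREREREREREREREREREREREREREREREREREREREREREREREREREREREREREREREREREREREREREREREREREREREREREREREREREREREREREREREREREREREREREREREREREREREREREREREREREREREREREREREREREREREREREREREREREREREREREREREREREREREiIiIiIiIiIREREREREREREREREREREREREREREREiIiIiIiIiIiIiIiIiERERERERERERERERERERERERIiIiIiIiIiIiIiIiIiIiIiERERERERERERERERERESIiIiIiIiIiIiIiIiIiIiIiIiIhEREREREREREREREiIiIiIiIiIiIiIiIiIiIiIiIiIiIiIRERERERERERERIiIiIiIiIiIiIiIiIiIiIiIiIiIiIiIiIiEREREREREiIiIiIiIiIiIiIiIiIiIiIiIiIiIiIiIiERERERERESIiIiIiIiIiIiIiIiIiIiIiIiIiIiIiIiIRERERERERIiIiIiIiIiIiIiIiIiIiIiIiIiIiIiIiIhERERERERESIiIiIiIiIiIiIiIiIiIiIiIiIiIiIiIhERERERERERIiIiIiIiIiIiIiIiIiIiIiIiIiIiIiIiEREREREREREiIiIiIiIiIiIiIiIiIiIiIiIiIiIiIiIRERERERERESIiIiIiIiIiIiIiIiIiIiIiIiIiIiIiIhERERERERERIiIiIiIiIiIiIiIiIiIiIiIiIiIiIiIhERERERERERIiIiIiIiIiIiIiIiIiIiIiIiIiIiIiIiEREREREREREiIiIiIiIiIiIiIiIiIiIiIiIiIiIiIiIRERERERERESIiIiIiIiIiIiIiIiIiIiIiIiIiIiIiIiIiIRERERESIiIiIiIiIiIiIiIiIiIiIiIiIiIiIiIiIiIiIiIRERIiIiIiIiIiIiIiIiIiIiIiIiIiIiIiIiIiIiIiIiIiIiIiIiIiIiIiIiIiIiIiIiIiIiIiIiIiIiIiIiIiIiIiIiIiIiIiIiIiIiIiIiIiIiIiIiIiIiIiIiIiIiIiIiIiIiIiIiIiIiIiIiIiIiIiIiIiIiIiIiIiIiIiIiIiIiIiIiIiIiIiIiIiIiIiIiIiIiIiIiIiIiIiIiIiIiIiIiIiIiIiIiIiIiIiIiIiIiIiIiIiIiIiIiIiIiIiIiIiIiIiIiIiIiIiIiIiIiIiIiIiIiIiIiIiIiIiIiIi"/>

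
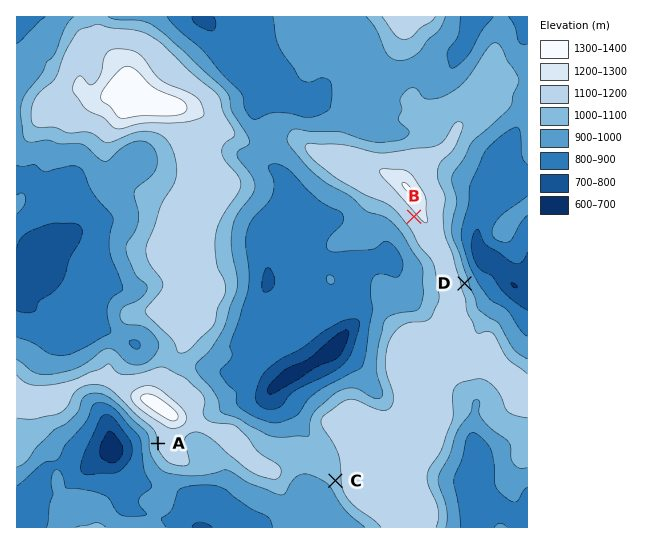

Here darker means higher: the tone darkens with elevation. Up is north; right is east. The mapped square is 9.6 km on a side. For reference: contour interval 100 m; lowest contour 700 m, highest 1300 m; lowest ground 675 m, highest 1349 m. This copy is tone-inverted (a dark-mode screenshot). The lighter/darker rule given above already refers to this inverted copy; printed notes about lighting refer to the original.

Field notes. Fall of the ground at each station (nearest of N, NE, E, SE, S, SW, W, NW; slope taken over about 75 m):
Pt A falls W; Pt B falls SW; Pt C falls W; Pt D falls E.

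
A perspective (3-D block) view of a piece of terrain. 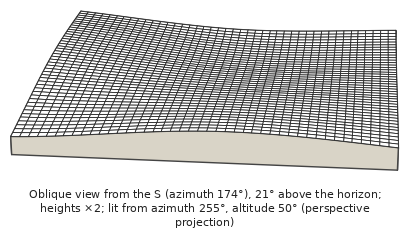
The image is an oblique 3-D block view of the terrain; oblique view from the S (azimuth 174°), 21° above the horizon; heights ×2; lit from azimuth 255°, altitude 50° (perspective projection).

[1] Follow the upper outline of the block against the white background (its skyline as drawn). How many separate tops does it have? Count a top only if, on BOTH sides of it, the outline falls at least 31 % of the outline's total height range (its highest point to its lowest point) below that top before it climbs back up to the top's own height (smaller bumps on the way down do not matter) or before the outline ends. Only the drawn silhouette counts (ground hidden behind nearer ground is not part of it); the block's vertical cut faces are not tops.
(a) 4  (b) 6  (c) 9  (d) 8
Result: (b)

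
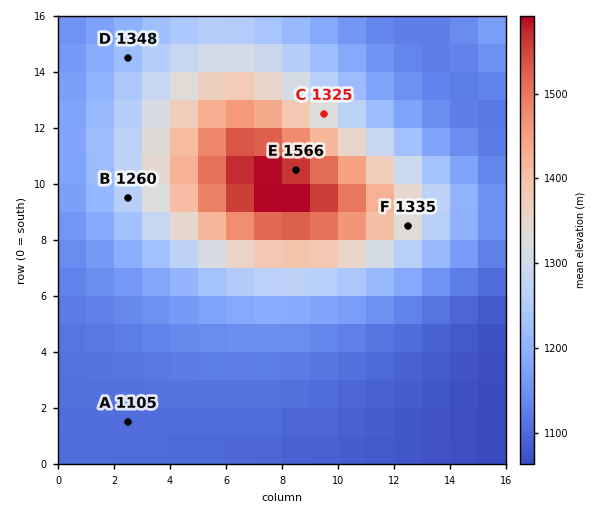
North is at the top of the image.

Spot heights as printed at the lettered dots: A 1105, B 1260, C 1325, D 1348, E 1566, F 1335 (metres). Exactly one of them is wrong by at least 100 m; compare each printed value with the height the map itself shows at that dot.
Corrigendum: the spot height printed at D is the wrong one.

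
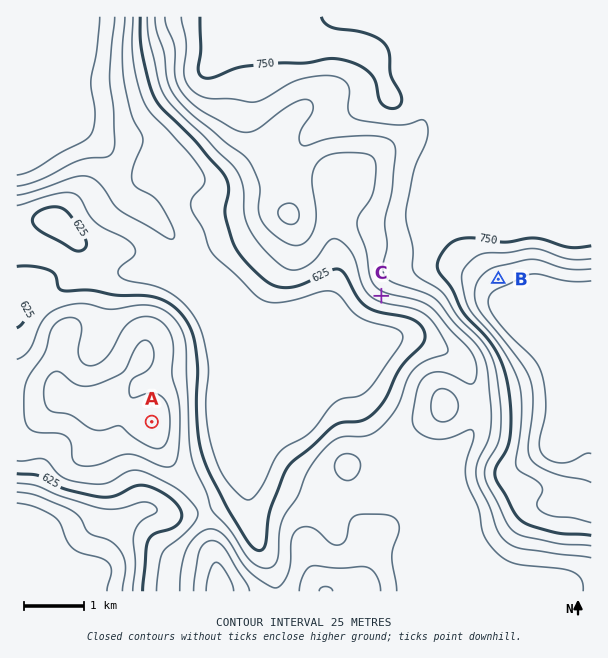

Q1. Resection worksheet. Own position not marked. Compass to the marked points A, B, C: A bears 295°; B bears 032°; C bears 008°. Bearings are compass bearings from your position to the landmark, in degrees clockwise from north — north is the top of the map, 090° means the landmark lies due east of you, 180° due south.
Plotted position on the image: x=351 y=515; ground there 675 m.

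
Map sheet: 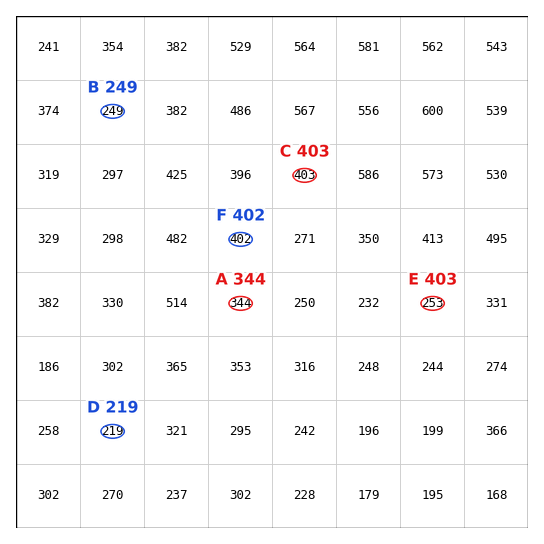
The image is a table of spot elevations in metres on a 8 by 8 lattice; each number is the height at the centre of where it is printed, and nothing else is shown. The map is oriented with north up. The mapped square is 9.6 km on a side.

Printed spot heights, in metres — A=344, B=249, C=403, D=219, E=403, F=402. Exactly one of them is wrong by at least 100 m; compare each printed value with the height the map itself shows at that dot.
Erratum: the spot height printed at E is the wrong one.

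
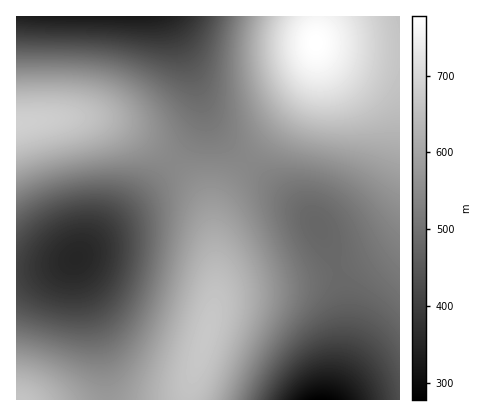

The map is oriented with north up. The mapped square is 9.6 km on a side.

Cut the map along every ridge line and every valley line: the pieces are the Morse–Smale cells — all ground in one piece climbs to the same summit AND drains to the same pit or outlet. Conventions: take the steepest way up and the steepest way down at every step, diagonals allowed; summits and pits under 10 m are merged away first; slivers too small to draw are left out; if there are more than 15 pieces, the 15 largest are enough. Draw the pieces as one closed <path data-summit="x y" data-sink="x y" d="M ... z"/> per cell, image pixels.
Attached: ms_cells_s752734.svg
<path data-summit="316 42" data-sink="320 400" d="M400 16l-82 0-3 46-5 18-17 30-46 52 64 54 12 18 11 26 9 30 3 40-4 28-12 42 70 0z"/><path data-summit="206 338" data-sink="320 400" d="M248 163l-6 5-11 14-14 26-2 10 0 84-10 40-15 42-2 16 140 0 10-26 8-44-3-40-9-30-11-26-12-18z"/><path data-summit="206 338" data-sink="76 258" d="M174 163l-98 95 2 16 23 72 7 54 80 0 2-16 21-64 5-26 0-32-5-42-9-24-10-14z"/><path data-summit="16 124" data-sink="130 16" d="M168 16l-152 0 0 108 60-7 28 3 32 15 38 28 14-17 10-18 3-10 0-16-14-44z"/><path data-summit="16 124" data-sink="76 258" d="M80 117l-42 3-22 4 0 147 36-4 24-8 97-95-21-19-22-14-26-11z"/><path data-summit="316 42" data-sink="130 16" d="M318 16l-150 0 17 36 21 60 7 14 10 14 23 22 47-52 17-30 6-26z"/><path data-summit="16 400" data-sink="76 258" d="M76 259l-24 8-36 5 0 128 92 0-7-54-23-72z"/><path data-summit="206 338" data-sink="130 16" d="M200 93l1 25-3 10-24 36 18 18 14 22 6 20 2 24 1-30 4-16 12-20 16-20-32-32-9-18z"/>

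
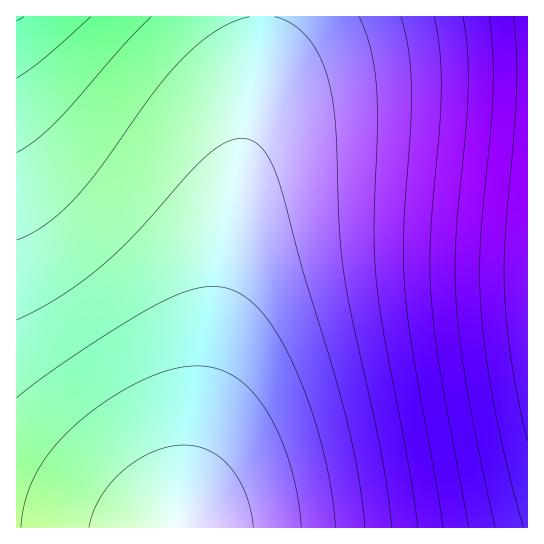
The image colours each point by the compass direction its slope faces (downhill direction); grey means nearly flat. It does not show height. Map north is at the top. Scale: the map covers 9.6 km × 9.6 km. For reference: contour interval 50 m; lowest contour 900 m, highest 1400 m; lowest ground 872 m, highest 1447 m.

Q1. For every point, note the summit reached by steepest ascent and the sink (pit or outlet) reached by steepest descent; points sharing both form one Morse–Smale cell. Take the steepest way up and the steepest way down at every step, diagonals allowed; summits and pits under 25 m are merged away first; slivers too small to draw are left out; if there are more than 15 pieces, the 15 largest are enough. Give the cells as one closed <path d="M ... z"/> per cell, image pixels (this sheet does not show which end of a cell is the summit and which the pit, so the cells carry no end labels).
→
<path d="M527 16l-264 1-4 58-23 115-32 209-25 129 349-1z"/><path d="M262 16l-246 1 1 511 162-1 21-105 31-201 28-146 4-40z"/>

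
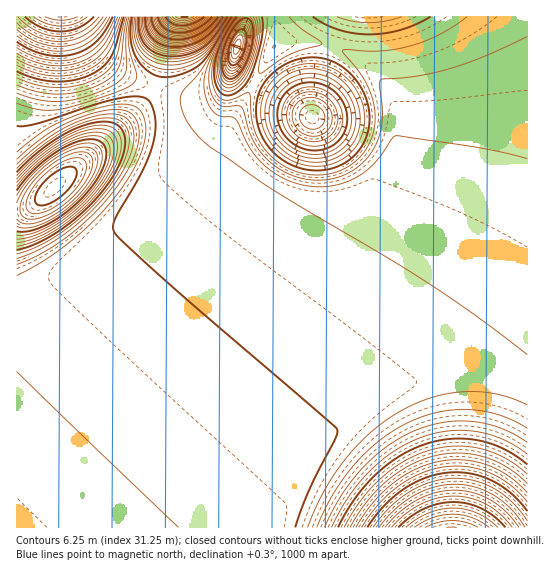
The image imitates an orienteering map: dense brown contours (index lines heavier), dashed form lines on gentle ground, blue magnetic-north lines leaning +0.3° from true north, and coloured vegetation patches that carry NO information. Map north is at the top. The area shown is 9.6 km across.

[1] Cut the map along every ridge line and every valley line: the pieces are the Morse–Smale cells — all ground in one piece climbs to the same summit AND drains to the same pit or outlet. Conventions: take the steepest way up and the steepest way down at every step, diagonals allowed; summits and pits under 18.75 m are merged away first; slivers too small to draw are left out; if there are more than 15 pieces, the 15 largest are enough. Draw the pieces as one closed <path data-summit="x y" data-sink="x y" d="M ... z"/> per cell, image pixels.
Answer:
<path data-summit="53 189" data-sink="313 117" d="M334 47l-6 11-17 58-42-25-16-6-24 41-6 25-20 27-76 85-111 115 1 150 100 0 72-75 63-70 52-62 39-54 22-37 23-49 9-34 2-24-6-22-12-22-20-19z"/><path data-summit="53 189" data-sink="237 47" d="M527 16l-184 0-2 2-9 28 29 14 20 19 12 22 4 13 2 24-3 16-17 49-36 64-55 74-68 78-102 109 123 0 92-99 32-25 36-19 36-9 30-1 31 5 30 11z"/><path data-summit="53 189" data-sink="451 527" d="M467 375l-30 1-24 5-22 8-30 18-45 39-75 81 286 1 1-135-30-13z"/><path data-summit="53 189" data-sink="237 47" d="M233 63l-8 20-7 8-13 5-27 1-24-9-14 21-77 71-29 25-18 6 1 166 127-132 73-86 8-13 4-20 24-40-2-5-8-4-8-8z"/><path data-summit="53 189" data-sink="62 17" d="M74 16l-58 1 1 194 5 0 12-6 29-25 77-71 15-22-38-16-11-8-18-21z"/><path data-summit="185 17" data-sink="237 47" d="M342 16l-164 0-6 9-7 18-10 44 23 10 27-1 13-5 7-8 8-20 2 6 19 15 17-33 6-7 9-3 25 0 20 6z"/><path data-summit="185 17" data-sink="62 17" d="M177 16l-102 1 13 25 18 21 27 16 21 8 3-6 8-38z"/><path data-summit="185 17" data-sink="313 117" d="M311 41l-25 0-9 3-6 7-16 31 2 3 24 12 29 19 3-3 4-20 15-44-2-4z"/>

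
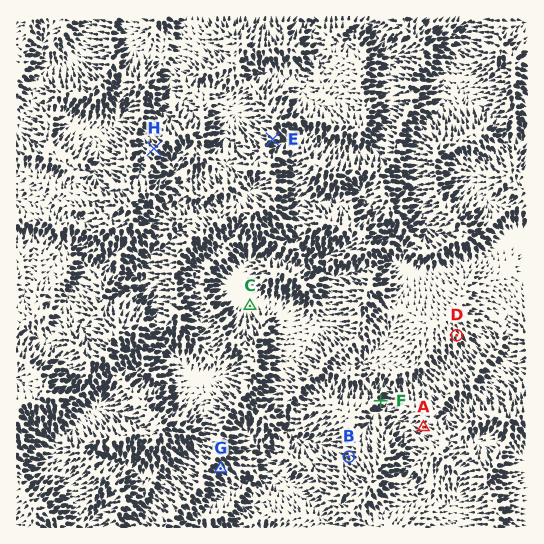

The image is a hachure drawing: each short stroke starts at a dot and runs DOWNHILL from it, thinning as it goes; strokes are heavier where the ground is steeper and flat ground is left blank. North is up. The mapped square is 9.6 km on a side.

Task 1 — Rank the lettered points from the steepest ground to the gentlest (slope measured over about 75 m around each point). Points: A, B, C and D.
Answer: B A D C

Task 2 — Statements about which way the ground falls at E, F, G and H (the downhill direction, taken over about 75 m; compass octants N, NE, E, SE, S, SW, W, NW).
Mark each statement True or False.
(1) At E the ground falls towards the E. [True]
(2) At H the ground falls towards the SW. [False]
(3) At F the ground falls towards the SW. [False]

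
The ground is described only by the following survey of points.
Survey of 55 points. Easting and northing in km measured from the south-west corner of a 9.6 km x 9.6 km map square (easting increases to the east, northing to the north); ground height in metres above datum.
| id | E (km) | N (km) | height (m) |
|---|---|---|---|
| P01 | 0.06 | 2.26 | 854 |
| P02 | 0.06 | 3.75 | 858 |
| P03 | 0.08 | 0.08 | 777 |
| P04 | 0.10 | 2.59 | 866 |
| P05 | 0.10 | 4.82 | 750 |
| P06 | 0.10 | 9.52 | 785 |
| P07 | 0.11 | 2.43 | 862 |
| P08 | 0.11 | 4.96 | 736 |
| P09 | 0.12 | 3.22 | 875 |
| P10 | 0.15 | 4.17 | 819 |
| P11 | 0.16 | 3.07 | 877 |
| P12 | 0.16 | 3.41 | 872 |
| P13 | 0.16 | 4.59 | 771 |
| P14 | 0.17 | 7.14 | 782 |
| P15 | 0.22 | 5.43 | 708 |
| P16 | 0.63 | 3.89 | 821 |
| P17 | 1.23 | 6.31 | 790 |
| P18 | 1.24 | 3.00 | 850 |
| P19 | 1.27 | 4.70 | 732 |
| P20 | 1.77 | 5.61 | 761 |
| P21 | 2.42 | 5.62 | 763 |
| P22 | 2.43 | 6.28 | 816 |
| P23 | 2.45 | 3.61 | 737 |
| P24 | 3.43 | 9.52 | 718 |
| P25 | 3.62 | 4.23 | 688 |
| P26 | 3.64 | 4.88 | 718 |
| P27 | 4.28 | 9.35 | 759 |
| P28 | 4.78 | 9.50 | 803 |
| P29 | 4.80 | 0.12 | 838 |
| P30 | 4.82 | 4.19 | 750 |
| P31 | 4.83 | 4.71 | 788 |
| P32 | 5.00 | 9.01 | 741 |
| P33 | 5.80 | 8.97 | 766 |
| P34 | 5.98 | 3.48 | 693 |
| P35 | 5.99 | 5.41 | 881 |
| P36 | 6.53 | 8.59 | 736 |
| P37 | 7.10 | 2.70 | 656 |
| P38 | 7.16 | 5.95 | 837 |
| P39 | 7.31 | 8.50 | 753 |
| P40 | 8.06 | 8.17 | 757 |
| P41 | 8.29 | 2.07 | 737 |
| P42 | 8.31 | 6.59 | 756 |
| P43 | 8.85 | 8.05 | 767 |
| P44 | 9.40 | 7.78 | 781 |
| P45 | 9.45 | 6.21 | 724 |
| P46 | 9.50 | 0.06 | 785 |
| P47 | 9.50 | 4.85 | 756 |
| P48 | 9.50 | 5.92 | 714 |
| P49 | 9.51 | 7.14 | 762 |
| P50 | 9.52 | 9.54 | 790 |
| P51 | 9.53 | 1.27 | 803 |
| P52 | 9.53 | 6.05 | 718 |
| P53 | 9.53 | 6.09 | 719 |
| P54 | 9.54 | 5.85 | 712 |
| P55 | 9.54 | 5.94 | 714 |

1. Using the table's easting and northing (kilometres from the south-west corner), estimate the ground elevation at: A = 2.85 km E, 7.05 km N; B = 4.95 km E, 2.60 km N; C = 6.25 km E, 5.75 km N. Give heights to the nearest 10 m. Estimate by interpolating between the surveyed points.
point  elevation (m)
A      860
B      800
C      870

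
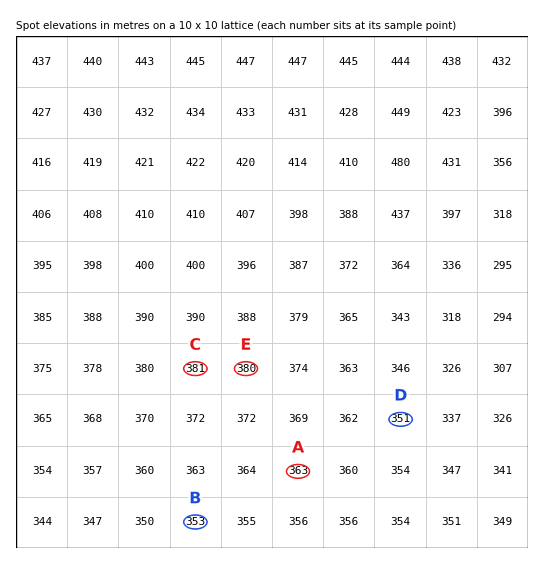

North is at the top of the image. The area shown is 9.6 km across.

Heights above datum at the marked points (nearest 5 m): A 365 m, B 355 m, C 380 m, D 350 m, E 380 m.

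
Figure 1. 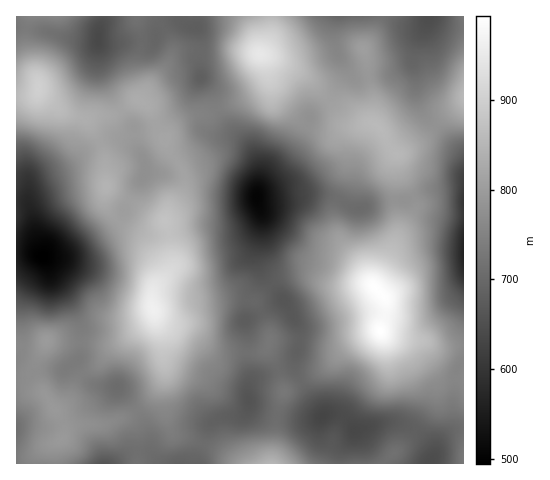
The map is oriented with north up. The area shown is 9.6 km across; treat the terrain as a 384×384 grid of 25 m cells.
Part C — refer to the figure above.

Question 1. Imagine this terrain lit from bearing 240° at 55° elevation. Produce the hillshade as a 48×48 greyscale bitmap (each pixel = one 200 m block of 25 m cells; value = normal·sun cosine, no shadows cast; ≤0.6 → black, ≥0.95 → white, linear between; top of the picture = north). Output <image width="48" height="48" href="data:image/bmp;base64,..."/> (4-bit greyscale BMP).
<image width="48" height="48" href="data:image/bmp;base64,Qk32BAAAAAAAAHYAAAAoAAAAMAAAADAAAAABAAQAAAAAAIAEAAATCwAAEwsAABAAAAAAAAAAAAAAABEREQAiIiIAMzMzAERERABVVVUAZmZmAHd3dwCIiIgAmZmZAKqqqgC7u7sAzMzMAN3d3QDu7u4A////ALu6qYeLy6mZqqvMupmGUzRniIiZmHirzLu6qYeauqmqqqq6qZiGQzV4iImqmHirzLu6qYiaqqqrqZmZmId2RFaJiJqqmImry8u6qYmpmamrqIiJiHiIZWeJiJqqmZqru8y7qZmZmZm7mIiZiImph3iZmaq7uru7qszLmIiIiJq6mIiZmZq6mIiaq7zMu8y6qru6iIh3iau7qImpmIq7qImrvN3cu7u6qruoeId4irzLqImph5vLqImrvN3cu6qpqqqXeIiJm93cmImYd5u7mJq7vN3cqpmZmqqXiZmprN7cl3iZh5q6mKvLu93sqZmZmaqYiaq6vN3bl2iZiJq6mavMu97sqZmIiKqpmau7vM3bl3iIeJqpiKzMze7bmZmXd6u5iJu7zM3LmHiHZ5qpiKzMzu7bh4iGZ6qod5q8zd3LmHd1V4qpeKvM3u7JdndkZ5mGZ4q8zd3KiHdURpqoZ6zd3e24ZVVEZodVZ5u8zd25d2ZUR5qXeb3e3e2pdUREVXZFZ5u7zd2oZWZUV5qYis3u3u26dUMzVWRFeKuqzdynZWZVV5mIm97u7u25dUIjVkRGiqqbzNynZnZUV4iJrO7d3tyoZTITVFVXmqqrzdyod2ZEV3iavd3MzcuGVDIiMlVoqrvN3tuZiGUzRniavMu7zLllREMhIlaJq83e7tupmGMiRoiavLu7y6dlZlQhEmeavN7/7cupl1MjVniKu7u7upd3d2QiInibze//7Lqpl1MjVmeKu7u7qXeIh2QzM3is3v/+27qqmFMzRVaJq8y6l2eJl2VDM3m97//tuqu6l1REREWKvMqpdWial2ZVQ3nN7//sqau6l2VDIjWbzLqpdnmrl3dlQ4rO7v7amaqqh2VCEkeszLu6iJrMqZh1Mpre7u3KmZmph3VDIki83LvLqrvcqph1Mpve7d3Kh4mpiHZTI1nN3Mzcy7zcupd1M5ve3dy5h3mpqodkNGnN3M3ty7zcuYh1NKzd3cy5h3mruod1RWm83d7dy7zLqYh0Razd3cu5h3m7qXd2ZWm93d3cu7zLqXdlZ7zd3LupiIq7mHd3ZnnN7d3curzLqHdmeM3dy7upiZu6l2Z3d4vN3d3Lu7u6h3d3id3cu7qZmaqqh2eIiazdzLu7u7upd3eJq9zLuqmZmauphmiZms3duqq7qqqXZniavMy6qYiJmauodniZrN7bmZq7qqmHZnmrzMyph3eImrqXZniavN3aiJq6qZiGVnmrzLuodVZnmqmGVXiavN3KiJqpmImGVomrzLuXVERomZh1Vmirzu7KiJmIiJl2Z4mrvLuFQjR4mYhlZ3m97u25iIh3ial3d4mavKlkMjV5mYd3h3nN/+25iHZWirqGZ4mau5dUM0aJqZiJh4q+/+yodmVXm7l2Z4mau4dVRWaKuqmamIm97cqHZVVXq7hlV4iau4h3eHebu7mamIm93LmHZURYmpdlZ4iau5mZqXebu7mZiJrNzKmHVDRniHdmZ4ibu6qrqXeKvLmZiZrNy6iHVDRneHd3iIibzA=="/>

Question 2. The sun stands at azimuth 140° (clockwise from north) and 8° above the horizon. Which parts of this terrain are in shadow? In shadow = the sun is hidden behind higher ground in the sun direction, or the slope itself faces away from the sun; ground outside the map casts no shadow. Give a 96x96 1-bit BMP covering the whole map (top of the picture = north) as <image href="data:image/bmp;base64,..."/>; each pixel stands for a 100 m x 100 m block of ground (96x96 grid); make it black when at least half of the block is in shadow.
<image width="96" height="96" href="data:image/bmp;base64,Qk2+BAAAAAAAAD4AAAAoAAAAYAAAAGAAAAABAAEAAAAAAIAEAAATCwAAEwsAAAIAAAAAAAAA////AAAAAAAAAAAAAAH8AAAAAAAAAAAAAAP8AAAIAAAAAAAAAAP+AAAMAAAAAAAAAAf+AAAGAAAAAAAAAAf/AAAGAAAAAAAAAAf/AAACAAAAAAAAAAf+AAAAAAAAAAAAAAf8AAAAAAAAAAAAAAP4AAAAAAAAAAAAAAPgAAAAAAAAAAAAAAAAAAAAAAAAAAAAAAAAAAAAAAAAAAAAAAAAAAAAAAAAAAAAAAAAAAAAAAAAAAAAAAAAAAAAAAAAAAAAAAAAAAAAAAAAAAAAAAAAAAAAAAAAAAAAAAAAAAAAAAAAAAAAAAAAAAAAAAAAAAAAAAAAAAAAAAAAAAAAAAAAAAAAAAAAAAAAAAAAAAAAAAAAAAAAAAAAAAAAAAAAAAAAAAAAAAAAAAAAAAAAAAAAAAAAAAAAAAAAAAAAAMAAAAAAAAAAAAAAAeAAAAAAAAAAAAAAAfAAAAAMAAAAAAAAAfPAAAAfgAAAAAAAAePwAAA/wAAAAAAAAAfwAAA/8AAAAAAAAAPgAAB//h+AAAAAAAPAAAD//z/AAAAAAAAAAAD//z/gAAAAAAAAAAB////wAAAAAAAAAAB////wAAAAAAAAAAB////wAAAAAAAAAAB////wAAAAAA4AAAA////wAAAAAD/AAAA////4AAAAAD/wAAAf///4AAAAAH/4AAAf///wAAAAAH/4AAAP///gAAAAAH/wAAAP///AAAAD8H/wAAAP//+AAAAD+H/wAAAH//4AAAAH/P/4AAAD//gAAAAH/v/8AAAA/8AAAAAP/v/+AAAAfwAAAAAP////AAAAGAAAAAAf////gAAAAAAAAAAf//v/gAAAAAAAAAAf//v/gAAAAAAAAAA///P/AAAAAAAEAAA//+P/AAAAAAAOAAA//8D+AAAAAAAOAAA//8A4AAAAAAAPAAA//4AAAAAAAAAPAAAf/gAAAAAAAAAPAAAP+AAAAAAAAAAAAAAD4AAAAAAAAAAAAAAAAAAAAAAAAAAAAAAAAAAAAAAAAAAAAAAAAAAAAAAAAAAAAAAAAAAAAAAAAAAAAAAAAAAAAAAAAAAAAAAAAAAAAAAAAAAAAAAAAAAAAAAAAAAAAAAAAAAAAAAAAAAAAAAAAAAAAAAAAAAAAAAAAAAAAAAAAAAAAAAAAAAAAAAAAAAAAAAAAAAAAAAAAAAAAAAAAAAAAAAAAAAAAAAAAAAAAAAAAAAAAAAAAAAAAAAAAAAAAAAAAAAAAAAAAAAAAAAAAAAAAAAAAAAAAAAAAAAAAAgAAHAAAAAAAAAAAD4AAP8AAIAAAAAAAD8AAP/AAIAAAAAAAH+AAP/wAAAAAAAAAH/AAP/4AAAAAAAAAH/wAP/8AAAAAAAAAP/4AP/+AAAAAAAAAP/4AP/+AAAAAAAAAP/8AP//ABwAAAAAAP/8AP8DAD+AAAAAAP/4APwAAD/AAAAAAP/gAGAAAH/gAAAAAf6AAAAAAP/gAAHAAPwAAAAAAP/wAAPgAPgAAAAAAP/4AAPwAOAAAAAAAf/8AAfwAAAAAAAAAf/8AAcAAAA="/>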